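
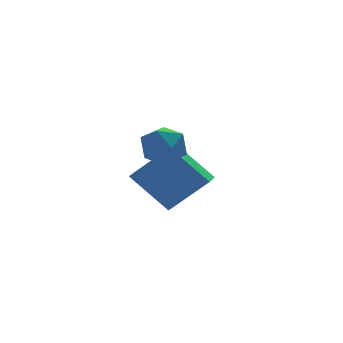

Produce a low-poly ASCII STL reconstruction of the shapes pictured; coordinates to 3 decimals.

solid 
facet normal -0.190 0.923 0.334
outer loop
vertex -1.888 -1.092 2.565
vertex -2.574 -1.429 3.105
vertex -1.702 -1.37 3.439
endloop
endfacet
facet normal 0.499 0.851 0.165
outer loop
vertex -1.888 -1.092 2.565
vertex -1.702 -1.37 3.439
vertex -1.111 -1.582 2.744
endloop
endfacet
facet normal 0.538 0.661 -0.523
outer loop
vertex -1.888 -1.092 2.565
vertex -1.111 -1.582 2.744
vertex -1.619 -1.773 1.981
endloop
endfacet
facet normal -0.127 0.616 -0.777
outer loop
vertex -1.888 -1.092 2.565
vertex -1.619 -1.773 1.981
vertex -2.523 -1.678 2.204
endloop
endfacet
facet normal -0.577 0.778 -0.248
outer loop
vertex -1.888 -1.092 2.565
vertex -2.523 -1.678 2.204
vertex -2.574 -1.429 3.105
endloop
endfacet
facet normal 0.768 0.319 0.556
outer loop
vertex -1.111 -1.582 2.744
vertex -1.702 -1.37 3.439
vertex -1.317 -2.222 3.396
endloop
endfacet
facet normal -0.348 0.436 0.830
outer loop
vertex -1.702 -1.37 3.439
vertex -2.574 -1.429 3.105
vertex -2.221 -2.127 3.619
endloop
endfacet
facet normal -0.973 0.201 -0.111
outer loop
vertex -2.574 -1.429 3.105
vertex -2.523 -1.678 2.204
vertex -2.729 -2.318 2.856
endloop
endfacet
facet normal -0.245 -0.062 -0.967
outer loop
vertex -2.523 -1.678 2.204
vertex -1.619 -1.773 1.981
vertex -2.138 -2.53 2.161
endloop
endfacet
facet normal 0.831 0.011 -0.556
outer loop
vertex -1.619 -1.773 1.981
vertex -1.111 -1.582 2.744
vertex -1.266 -2.471 2.495
endloop
endfacet
facet normal 0.127 -0.616 0.777
outer loop
vertex -1.952 -2.808 3.035
vertex -1.317 -2.222 3.396
vertex -2.221 -2.127 3.619
endloop
endfacet
facet normal -0.538 -0.661 0.523
outer loop
vertex -1.952 -2.808 3.035
vertex -2.221 -2.127 3.619
vertex -2.729 -2.318 2.856
endloop
endfacet
facet normal -0.499 -0.851 -0.165
outer loop
vertex -1.952 -2.808 3.035
vertex -2.729 -2.318 2.856
vertex -2.138 -2.53 2.161
endloop
endfacet
facet normal 0.190 -0.923 -0.334
outer loop
vertex -1.952 -2.808 3.035
vertex -2.138 -2.53 2.161
vertex -1.266 -2.471 2.495
endloop
endfacet
facet normal 0.577 -0.778 0.248
outer loop
vertex -1.952 -2.808 3.035
vertex -1.266 -2.471 2.495
vertex -1.317 -2.222 3.396
endloop
endfacet
facet normal 0.245 0.062 0.967
outer loop
vertex -2.221 -2.127 3.619
vertex -1.317 -2.222 3.396
vertex -1.702 -1.37 3.439
endloop
endfacet
facet normal -0.831 -0.011 0.556
outer loop
vertex -2.729 -2.318 2.856
vertex -2.221 -2.127 3.619
vertex -2.574 -1.429 3.105
endloop
endfacet
facet normal -0.768 -0.319 -0.556
outer loop
vertex -2.138 -2.53 2.161
vertex -2.729 -2.318 2.856
vertex -2.523 -1.678 2.204
endloop
endfacet
facet normal 0.348 -0.436 -0.830
outer loop
vertex -1.266 -2.471 2.495
vertex -2.138 -2.53 2.161
vertex -1.619 -1.773 1.981
endloop
endfacet
facet normal 0.973 -0.201 0.111
outer loop
vertex -1.317 -2.222 3.396
vertex -1.266 -2.471 2.495
vertex -1.111 -1.582 2.744
endloop
endfacet
facet normal -0.510 -0.837 0.199
outer loop
vertex 0.816 0.745 -0.486
vertex -0.349 1.808 1.006
vertex -0.597 1.257 -1.953
endloop
endfacet
facet normal 0.536 -0.490 -0.687
outer loop
vertex -0.051 2.152 -2.166
vertex 0.816 0.745 -0.486
vertex -0.597 1.257 -1.953
endloop
endfacet
facet normal -0.509 -0.837 0.199
outer loop
vertex -0.597 1.257 -1.953
vertex -0.349 1.808 1.006
vertex -1.761 2.319 -0.462
endloop
endfacet
facet normal -0.672 0.244 -0.699
outer loop
vertex -1.761 2.319 -0.462
vertex -0.051 2.152 -2.166
vertex -0.597 1.257 -1.953
endloop
endfacet
facet normal 0.672 -0.244 0.699
outer loop
vertex 0.816 0.745 -0.486
vertex 0.197 2.703 0.793
vertex -0.349 1.808 1.006
endloop
endfacet
facet normal 0.537 -0.489 -0.687
outer loop
vertex 1.361 1.641 -0.698
vertex 0.816 0.745 -0.486
vertex -0.051 2.152 -2.166
endloop
endfacet
facet normal 0.673 -0.244 0.699
outer loop
vertex 1.361 1.641 -0.698
vertex 0.197 2.703 0.793
vertex 0.816 0.745 -0.486
endloop
endfacet
facet normal -0.536 0.491 0.687
outer loop
vertex -0.349 1.808 1.006
vertex 0.197 2.703 0.793
vertex -1.761 2.319 -0.462
endloop
endfacet
facet normal -0.673 0.244 -0.699
outer loop
vertex -1.216 3.215 -0.674
vertex -0.051 2.152 -2.166
vertex -1.761 2.319 -0.462
endloop
endfacet
facet normal -0.537 0.489 0.688
outer loop
vertex -1.761 2.319 -0.462
vertex 0.197 2.703 0.793
vertex -1.216 3.215 -0.674
endloop
endfacet
facet normal 0.510 0.837 -0.199
outer loop
vertex -1.216 3.215 -0.674
vertex 1.361 1.641 -0.698
vertex -0.051 2.152 -2.166
endloop
endfacet
facet normal 0.510 0.837 -0.199
outer loop
vertex 0.197 2.703 0.793
vertex 1.361 1.641 -0.698
vertex -1.216 3.215 -0.674
endloop
endfacet

endsolid


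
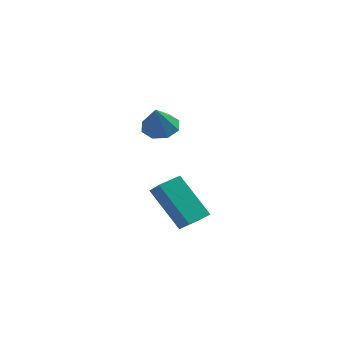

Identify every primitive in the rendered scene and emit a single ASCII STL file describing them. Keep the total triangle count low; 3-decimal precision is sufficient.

solid 
facet normal -0.164 0.576 -0.801
outer loop
vertex -2.591 2.117 0.843
vertex -3.105 2.517 1.236
vertex -2.356 2.57 1.121
endloop
endfacet
facet normal 0.878 -0.477 0.034
outer loop
vertex -2.591 2.117 0.843
vertex -2.356 2.57 1.121
vertex -2.875 1.703 2.364
endloop
endfacet
facet normal -0.164 0.577 -0.800
outer loop
vertex -2.356 2.57 1.121
vertex -3.105 2.517 1.236
vertex -2.559 2.992 1.467
endloop
endfacet
facet normal 0.899 0.079 0.431
outer loop
vertex -2.356 2.57 1.121
vertex -2.559 2.992 1.467
vertex -2.875 1.703 2.364
endloop
endfacet
facet normal -0.164 0.577 -0.800
outer loop
vertex -2.559 2.992 1.467
vertex -3.105 2.517 1.236
vertex -3.082 3.135 1.677
endloop
endfacet
facet normal 0.436 0.440 0.785
outer loop
vertex -2.559 2.992 1.467
vertex -3.082 3.135 1.677
vertex -2.875 1.703 2.364
endloop
endfacet
facet normal -0.162 0.577 -0.800
outer loop
vertex -3.082 3.135 1.677
vertex -3.105 2.517 1.236
vertex -3.619 2.916 1.628
endloop
endfacet
facet normal -0.241 0.391 0.888
outer loop
vertex -3.082 3.135 1.677
vertex -3.619 2.916 1.628
vertex -2.875 1.703 2.364
endloop
endfacet
facet normal -0.163 0.576 -0.801
outer loop
vertex -3.619 2.916 1.628
vertex -3.105 2.517 1.236
vertex -3.855 2.463 1.35
endloop
endfacet
facet normal -0.732 -0.036 0.680
outer loop
vertex -3.619 2.916 1.628
vertex -3.855 2.463 1.35
vertex -2.875 1.703 2.364
endloop
endfacet
facet normal -0.163 0.576 -0.801
outer loop
vertex -3.855 2.463 1.35
vertex -3.105 2.517 1.236
vertex -3.651 2.041 1.005
endloop
endfacet
facet normal -0.753 -0.595 0.282
outer loop
vertex -3.855 2.463 1.35
vertex -3.651 2.041 1.005
vertex -2.875 1.703 2.364
endloop
endfacet
facet normal -0.164 0.576 -0.801
outer loop
vertex -3.651 2.041 1.005
vertex -3.105 2.517 1.236
vertex -3.128 1.898 0.795
endloop
endfacet
facet normal -0.290 -0.954 -0.072
outer loop
vertex -3.651 2.041 1.005
vertex -3.128 1.898 0.795
vertex -2.875 1.703 2.364
endloop
endfacet
facet normal -0.164 0.576 -0.801
outer loop
vertex -3.128 1.898 0.795
vertex -3.105 2.517 1.236
vertex -2.591 2.117 0.843
endloop
endfacet
facet normal 0.385 -0.906 -0.175
outer loop
vertex -3.128 1.898 0.795
vertex -2.591 2.117 0.843
vertex -2.875 1.703 2.364
endloop
endfacet
facet normal -0.623 0.089 0.777
outer loop
vertex -2.914 2.02 -1.627
vertex -2.463 2.884 -1.364
vertex -3.608 2.57 -2.246
endloop
endfacet
facet normal -0.446 -0.856 -0.261
outer loop
vertex -2.237 2.376 -3.956
vertex -2.914 2.02 -1.627
vertex -3.608 2.57 -2.246
endloop
endfacet
facet normal -0.623 0.088 0.777
outer loop
vertex -3.608 2.57 -2.246
vertex -2.463 2.884 -1.364
vertex -3.157 3.435 -1.983
endloop
endfacet
facet normal -0.642 0.509 -0.573
outer loop
vertex -3.157 3.435 -1.983
vertex -2.237 2.376 -3.956
vertex -3.608 2.57 -2.246
endloop
endfacet
facet normal 0.642 -0.510 0.573
outer loop
vertex -2.914 2.02 -1.627
vertex -1.092 2.69 -3.074
vertex -2.463 2.884 -1.364
endloop
endfacet
facet normal -0.447 -0.856 -0.261
outer loop
vertex -1.543 1.825 -3.337
vertex -2.914 2.02 -1.627
vertex -2.237 2.376 -3.956
endloop
endfacet
facet normal 0.642 -0.509 0.573
outer loop
vertex -1.543 1.825 -3.337
vertex -1.092 2.69 -3.074
vertex -2.914 2.02 -1.627
endloop
endfacet
facet normal 0.447 0.856 0.261
outer loop
vertex -2.463 2.884 -1.364
vertex -1.092 2.69 -3.074
vertex -3.157 3.435 -1.983
endloop
endfacet
facet normal -0.642 0.510 -0.573
outer loop
vertex -1.786 3.24 -3.693
vertex -2.237 2.376 -3.956
vertex -3.157 3.435 -1.983
endloop
endfacet
facet normal 0.446 0.856 0.260
outer loop
vertex -3.157 3.435 -1.983
vertex -1.092 2.69 -3.074
vertex -1.786 3.24 -3.693
endloop
endfacet
facet normal 0.623 -0.089 -0.777
outer loop
vertex -1.786 3.24 -3.693
vertex -1.543 1.825 -3.337
vertex -2.237 2.376 -3.956
endloop
endfacet
facet normal 0.623 -0.089 -0.777
outer loop
vertex -1.092 2.69 -3.074
vertex -1.543 1.825 -3.337
vertex -1.786 3.24 -3.693
endloop
endfacet

endsolid


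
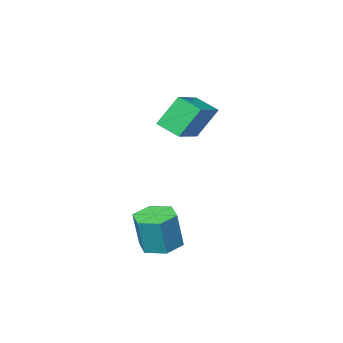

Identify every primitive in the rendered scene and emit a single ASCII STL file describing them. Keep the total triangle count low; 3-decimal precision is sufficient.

solid 
facet normal -0.195 -0.045 -0.980
outer loop
vertex 4.236 2.752 -3.663
vertex 3.635 3.402 -3.573
vertex 4.483 3.603 -3.751
endloop
endfacet
facet normal 0.941 -0.291 -0.174
outer loop
vertex 4.236 2.752 -3.663
vertex 4.483 3.603 -3.751
vertex 4.567 2.828 -1.997
endloop
endfacet
facet normal 0.941 -0.291 -0.174
outer loop
vertex 4.567 2.828 -1.997
vertex 4.483 3.603 -3.751
vertex 4.814 3.679 -2.085
endloop
endfacet
facet normal 0.195 0.045 0.980
outer loop
vertex 4.567 2.828 -1.997
vertex 4.814 3.679 -2.085
vertex 3.965 3.478 -1.907
endloop
endfacet
facet normal -0.195 -0.045 -0.980
outer loop
vertex 4.483 3.603 -3.751
vertex 3.635 3.402 -3.573
vertex 3.882 4.252 -3.661
endloop
endfacet
facet normal 0.711 0.682 -0.172
outer loop
vertex 4.483 3.603 -3.751
vertex 3.882 4.252 -3.661
vertex 4.814 3.679 -2.085
endloop
endfacet
facet normal 0.711 0.682 -0.172
outer loop
vertex 4.814 3.679 -2.085
vertex 3.882 4.252 -3.661
vertex 4.213 4.328 -1.995
endloop
endfacet
facet normal 0.195 0.045 0.980
outer loop
vertex 4.814 3.679 -2.085
vertex 4.213 4.328 -1.995
vertex 3.965 3.478 -1.907
endloop
endfacet
facet normal -0.195 -0.045 -0.980
outer loop
vertex 3.882 4.252 -3.661
vertex 3.635 3.402 -3.573
vertex 3.033 4.052 -3.483
endloop
endfacet
facet normal -0.229 0.973 0.001
outer loop
vertex 3.882 4.252 -3.661
vertex 3.033 4.052 -3.483
vertex 4.213 4.328 -1.995
endloop
endfacet
facet normal -0.229 0.973 0.001
outer loop
vertex 4.213 4.328 -1.995
vertex 3.033 4.052 -3.483
vertex 3.364 4.128 -1.817
endloop
endfacet
facet normal 0.195 0.045 0.980
outer loop
vertex 4.213 4.328 -1.995
vertex 3.364 4.128 -1.817
vertex 3.965 3.478 -1.907
endloop
endfacet
facet normal -0.195 -0.045 -0.980
outer loop
vertex 3.033 4.052 -3.483
vertex 3.635 3.402 -3.573
vertex 2.786 3.201 -3.395
endloop
endfacet
facet normal -0.941 0.291 0.174
outer loop
vertex 3.033 4.052 -3.483
vertex 2.786 3.201 -3.395
vertex 3.364 4.128 -1.817
endloop
endfacet
facet normal -0.941 0.291 0.174
outer loop
vertex 3.364 4.128 -1.817
vertex 2.786 3.201 -3.395
vertex 3.117 3.277 -1.729
endloop
endfacet
facet normal 0.195 0.045 0.980
outer loop
vertex 3.364 4.128 -1.817
vertex 3.117 3.277 -1.729
vertex 3.965 3.478 -1.907
endloop
endfacet
facet normal -0.195 -0.045 -0.980
outer loop
vertex 2.786 3.201 -3.395
vertex 3.635 3.402 -3.573
vertex 3.387 2.552 -3.485
endloop
endfacet
facet normal -0.711 -0.682 0.172
outer loop
vertex 2.786 3.201 -3.395
vertex 3.387 2.552 -3.485
vertex 3.117 3.277 -1.729
endloop
endfacet
facet normal -0.711 -0.682 0.172
outer loop
vertex 3.117 3.277 -1.729
vertex 3.387 2.552 -3.485
vertex 3.718 2.628 -1.819
endloop
endfacet
facet normal 0.195 0.045 0.980
outer loop
vertex 3.117 3.277 -1.729
vertex 3.718 2.628 -1.819
vertex 3.965 3.478 -1.907
endloop
endfacet
facet normal -0.195 -0.045 -0.980
outer loop
vertex 3.387 2.552 -3.485
vertex 3.635 3.402 -3.573
vertex 4.236 2.752 -3.663
endloop
endfacet
facet normal 0.229 -0.973 -0.001
outer loop
vertex 3.387 2.552 -3.485
vertex 4.236 2.752 -3.663
vertex 3.718 2.628 -1.819
endloop
endfacet
facet normal 0.229 -0.973 -0.001
outer loop
vertex 3.718 2.628 -1.819
vertex 4.236 2.752 -3.663
vertex 4.567 2.828 -1.997
endloop
endfacet
facet normal 0.195 0.045 0.980
outer loop
vertex 3.718 2.628 -1.819
vertex 4.567 2.828 -1.997
vertex 3.965 3.478 -1.907
endloop
endfacet
facet normal -0.500 0.178 0.848
outer loop
vertex -1.084 -1.983 1.644
vertex 0.436 -0.844 2.301
vertex -1.582 -1.034 1.151
endloop
endfacet
facet normal -0.756 -0.567 -0.327
outer loop
vertex -0.736 -1.336 -0.281
vertex -1.084 -1.983 1.644
vertex -1.582 -1.034 1.151
endloop
endfacet
facet normal -0.500 0.178 0.848
outer loop
vertex -1.582 -1.034 1.151
vertex 0.436 -0.844 2.301
vertex -0.062 0.105 1.808
endloop
endfacet
facet normal -0.422 0.804 -0.419
outer loop
vertex -0.062 0.105 1.808
vertex -0.736 -1.336 -0.281
vertex -1.582 -1.034 1.151
endloop
endfacet
facet normal 0.422 -0.804 0.419
outer loop
vertex -1.084 -1.983 1.644
vertex 1.282 -1.146 0.869
vertex 0.436 -0.844 2.301
endloop
endfacet
facet normal -0.756 -0.567 -0.327
outer loop
vertex -0.238 -2.285 0.212
vertex -1.084 -1.983 1.644
vertex -0.736 -1.336 -0.281
endloop
endfacet
facet normal 0.422 -0.804 0.419
outer loop
vertex -0.238 -2.285 0.212
vertex 1.282 -1.146 0.869
vertex -1.084 -1.983 1.644
endloop
endfacet
facet normal 0.756 0.567 0.327
outer loop
vertex 0.436 -0.844 2.301
vertex 1.282 -1.146 0.869
vertex -0.062 0.105 1.808
endloop
endfacet
facet normal -0.422 0.804 -0.419
outer loop
vertex 0.784 -0.197 0.376
vertex -0.736 -1.336 -0.281
vertex -0.062 0.105 1.808
endloop
endfacet
facet normal 0.756 0.567 0.327
outer loop
vertex -0.062 0.105 1.808
vertex 1.282 -1.146 0.869
vertex 0.784 -0.197 0.376
endloop
endfacet
facet normal 0.500 -0.178 -0.848
outer loop
vertex 0.784 -0.197 0.376
vertex -0.238 -2.285 0.212
vertex -0.736 -1.336 -0.281
endloop
endfacet
facet normal 0.500 -0.178 -0.848
outer loop
vertex 1.282 -1.146 0.869
vertex -0.238 -2.285 0.212
vertex 0.784 -0.197 0.376
endloop
endfacet

endsolid


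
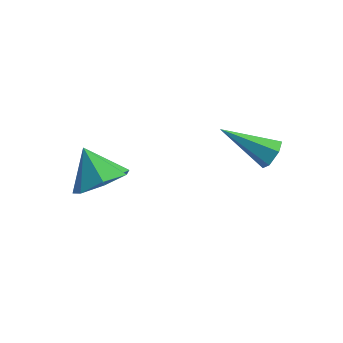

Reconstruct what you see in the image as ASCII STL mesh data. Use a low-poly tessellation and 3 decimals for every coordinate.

solid 
facet normal 0.847 0.247 -0.470
outer loop
vertex 4.695 2.129 -0.618
vertex 4.395 2.284 -1.077
vertex 4.51 2.665 -0.67
endloop
endfacet
facet normal 0.194 0.161 0.968
outer loop
vertex 4.695 2.129 -0.618
vertex 4.51 2.665 -0.67
vertex 2.785 1.816 -0.183
endloop
endfacet
facet normal 0.847 0.246 -0.470
outer loop
vertex 4.51 2.665 -0.67
vertex 4.395 2.284 -1.077
vertex 4.21 2.821 -1.129
endloop
endfacet
facet normal -0.280 0.838 0.468
outer loop
vertex 4.51 2.665 -0.67
vertex 4.21 2.821 -1.129
vertex 2.785 1.816 -0.183
endloop
endfacet
facet normal 0.847 0.246 -0.472
outer loop
vertex 4.21 2.821 -1.129
vertex 4.395 2.284 -1.077
vertex 4.094 2.439 -1.536
endloop
endfacet
facet normal -0.688 0.616 -0.382
outer loop
vertex 4.21 2.821 -1.129
vertex 4.094 2.439 -1.536
vertex 2.785 1.816 -0.183
endloop
endfacet
facet normal 0.846 0.247 -0.472
outer loop
vertex 4.094 2.439 -1.536
vertex 4.395 2.284 -1.077
vertex 4.279 1.902 -1.485
endloop
endfacet
facet normal -0.621 -0.283 -0.731
outer loop
vertex 4.094 2.439 -1.536
vertex 4.279 1.902 -1.485
vertex 2.785 1.816 -0.183
endloop
endfacet
facet normal 0.847 0.246 -0.471
outer loop
vertex 4.279 1.902 -1.485
vertex 4.395 2.284 -1.077
vertex 4.579 1.747 -1.026
endloop
endfacet
facet normal -0.145 -0.962 -0.230
outer loop
vertex 4.279 1.902 -1.485
vertex 4.579 1.747 -1.026
vertex 2.785 1.816 -0.183
endloop
endfacet
facet normal 0.847 0.246 -0.471
outer loop
vertex 4.579 1.747 -1.026
vertex 4.395 2.284 -1.077
vertex 4.695 2.129 -0.618
endloop
endfacet
facet normal 0.262 -0.741 0.619
outer loop
vertex 4.579 1.747 -1.026
vertex 4.695 2.129 -0.618
vertex 2.785 1.816 -0.183
endloop
endfacet
facet normal 0.648 -0.268 -0.713
outer loop
vertex 1.23 -1.118 -0.726
vertex 0.484 -1.374 -1.308
vertex 0.928 -0.504 -1.231
endloop
endfacet
facet normal 0.215 0.681 0.700
outer loop
vertex 1.23 -1.118 -0.726
vertex 0.928 -0.504 -1.231
vertex -0.404 -1.006 -0.332
endloop
endfacet
facet normal 0.649 -0.268 -0.712
outer loop
vertex 0.928 -0.504 -1.231
vertex 0.484 -1.374 -1.308
vertex 0.293 -0.545 -1.795
endloop
endfacet
facet normal -0.231 0.954 0.191
outer loop
vertex 0.928 -0.504 -1.231
vertex 0.293 -0.545 -1.795
vertex -0.404 -1.006 -0.332
endloop
endfacet
facet normal 0.648 -0.269 -0.713
outer loop
vertex 0.293 -0.545 -1.795
vertex 0.484 -1.374 -1.308
vertex -0.199 -1.21 -1.991
endloop
endfacet
facet normal -0.767 0.618 -0.171
outer loop
vertex 0.293 -0.545 -1.795
vertex -0.199 -1.21 -1.991
vertex -0.404 -1.006 -0.332
endloop
endfacet
facet normal 0.648 -0.267 -0.713
outer loop
vertex -0.199 -1.21 -1.991
vertex 0.484 -1.374 -1.308
vertex -0.176 -1.999 -1.674
endloop
endfacet
facet normal -0.991 -0.074 -0.113
outer loop
vertex -0.199 -1.21 -1.991
vertex -0.176 -1.999 -1.674
vertex -0.404 -1.006 -0.332
endloop
endfacet
facet normal 0.649 -0.268 -0.712
outer loop
vertex -0.176 -1.999 -1.674
vertex 0.484 -1.374 -1.308
vertex 0.344 -2.317 -1.081
endloop
endfacet
facet normal -0.732 -0.601 0.320
outer loop
vertex -0.176 -1.999 -1.674
vertex 0.344 -2.317 -1.081
vertex -0.404 -1.006 -0.332
endloop
endfacet
facet normal 0.648 -0.268 -0.713
outer loop
vertex 0.344 -2.317 -1.081
vertex 0.484 -1.374 -1.308
vertex 0.97 -1.924 -0.659
endloop
endfacet
facet normal -0.187 -0.565 0.803
outer loop
vertex 0.344 -2.317 -1.081
vertex 0.97 -1.924 -0.659
vertex -0.404 -1.006 -0.332
endloop
endfacet
facet normal 0.648 -0.268 -0.713
outer loop
vertex 0.97 -1.924 -0.659
vertex 0.484 -1.374 -1.308
vertex 1.23 -1.118 -0.726
endloop
endfacet
facet normal 0.235 0.005 0.972
outer loop
vertex 0.97 -1.924 -0.659
vertex 1.23 -1.118 -0.726
vertex -0.404 -1.006 -0.332
endloop
endfacet

endsolid


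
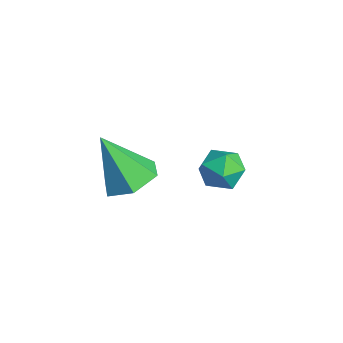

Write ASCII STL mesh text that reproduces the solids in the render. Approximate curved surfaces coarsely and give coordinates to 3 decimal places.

solid 
facet normal -0.867 0.428 0.254
outer loop
vertex -1.839 0.902 -1.334
vertex -1.785 0.525 -0.514
vertex -1.425 1.341 -0.661
endloop
endfacet
facet normal -0.516 0.827 -0.222
outer loop
vertex -1.839 0.902 -1.334
vertex -1.425 1.341 -0.661
vertex -1.065 1.343 -1.491
endloop
endfacet
facet normal -0.408 0.429 -0.806
outer loop
vertex -1.839 0.902 -1.334
vertex -1.065 1.343 -1.491
vertex -1.202 0.527 -1.856
endloop
endfacet
facet normal -0.691 -0.214 -0.690
outer loop
vertex -1.839 0.902 -1.334
vertex -1.202 0.527 -1.856
vertex -1.647 0.022 -1.253
endloop
endfacet
facet normal -0.976 -0.216 -0.035
outer loop
vertex -1.839 0.902 -1.334
vertex -1.647 0.022 -1.253
vertex -1.785 0.525 -0.514
endloop
endfacet
facet normal 0.121 0.991 0.055
outer loop
vertex -1.065 1.343 -1.491
vertex -1.425 1.341 -0.661
vertex -0.533 1.238 -0.767
endloop
endfacet
facet normal -0.447 0.346 0.825
outer loop
vertex -1.425 1.341 -0.661
vertex -1.785 0.525 -0.514
vertex -0.978 0.733 -0.164
endloop
endfacet
facet normal -0.623 -0.696 0.357
outer loop
vertex -1.785 0.525 -0.514
vertex -1.647 0.022 -1.253
vertex -1.115 -0.083 -0.529
endloop
endfacet
facet normal -0.163 -0.694 -0.702
outer loop
vertex -1.647 0.022 -1.253
vertex -1.202 0.527 -1.856
vertex -0.755 -0.081 -1.359
endloop
endfacet
facet normal 0.296 0.348 -0.889
outer loop
vertex -1.202 0.527 -1.856
vertex -1.065 1.343 -1.491
vertex -0.395 0.735 -1.506
endloop
endfacet
facet normal 0.691 0.214 0.690
outer loop
vertex -0.341 0.358 -0.686
vertex -0.533 1.238 -0.767
vertex -0.978 0.733 -0.164
endloop
endfacet
facet normal 0.408 -0.429 0.806
outer loop
vertex -0.341 0.358 -0.686
vertex -0.978 0.733 -0.164
vertex -1.115 -0.083 -0.529
endloop
endfacet
facet normal 0.516 -0.827 0.222
outer loop
vertex -0.341 0.358 -0.686
vertex -1.115 -0.083 -0.529
vertex -0.755 -0.081 -1.359
endloop
endfacet
facet normal 0.867 -0.428 -0.254
outer loop
vertex -0.341 0.358 -0.686
vertex -0.755 -0.081 -1.359
vertex -0.395 0.735 -1.506
endloop
endfacet
facet normal 0.976 0.216 0.035
outer loop
vertex -0.341 0.358 -0.686
vertex -0.395 0.735 -1.506
vertex -0.533 1.238 -0.767
endloop
endfacet
facet normal 0.163 0.694 0.702
outer loop
vertex -0.978 0.733 -0.164
vertex -0.533 1.238 -0.767
vertex -1.425 1.341 -0.661
endloop
endfacet
facet normal -0.296 -0.348 0.889
outer loop
vertex -1.115 -0.083 -0.529
vertex -0.978 0.733 -0.164
vertex -1.785 0.525 -0.514
endloop
endfacet
facet normal -0.121 -0.991 -0.055
outer loop
vertex -0.755 -0.081 -1.359
vertex -1.115 -0.083 -0.529
vertex -1.647 0.022 -1.253
endloop
endfacet
facet normal 0.447 -0.346 -0.825
outer loop
vertex -0.395 0.735 -1.506
vertex -0.755 -0.081 -1.359
vertex -1.202 0.527 -1.856
endloop
endfacet
facet normal 0.623 0.696 -0.357
outer loop
vertex -0.533 1.238 -0.767
vertex -0.395 0.735 -1.506
vertex -1.065 1.343 -1.491
endloop
endfacet
facet normal 0.291 0.377 -0.879
outer loop
vertex 1.135 -2.472 1.559
vertex 0.523 -3.129 1.075
vertex 0.171 -2.212 1.351
endloop
endfacet
facet normal 0.022 0.673 0.739
outer loop
vertex 1.135 -2.472 1.559
vertex 0.171 -2.212 1.351
vertex -0.083 -3.911 2.905
endloop
endfacet
facet normal 0.291 0.376 -0.880
outer loop
vertex 0.171 -2.212 1.351
vertex 0.523 -3.129 1.075
vertex -0.441 -2.868 0.868
endloop
endfacet
facet normal -0.799 0.466 0.379
outer loop
vertex 0.171 -2.212 1.351
vertex -0.441 -2.868 0.868
vertex -0.083 -3.911 2.905
endloop
endfacet
facet normal 0.291 0.376 -0.880
outer loop
vertex -0.441 -2.868 0.868
vertex 0.523 -3.129 1.075
vertex -0.09 -3.785 0.592
endloop
endfacet
facet normal -0.935 -0.353 -0.016
outer loop
vertex -0.441 -2.868 0.868
vertex -0.09 -3.785 0.592
vertex -0.083 -3.911 2.905
endloop
endfacet
facet normal 0.290 0.376 -0.880
outer loop
vertex -0.09 -3.785 0.592
vertex 0.523 -3.129 1.075
vertex 0.874 -4.045 0.799
endloop
endfacet
facet normal -0.250 -0.967 -0.052
outer loop
vertex -0.09 -3.785 0.592
vertex 0.874 -4.045 0.799
vertex -0.083 -3.911 2.905
endloop
endfacet
facet normal 0.291 0.377 -0.879
outer loop
vertex 0.874 -4.045 0.799
vertex 0.523 -3.129 1.075
vertex 1.487 -3.389 1.283
endloop
endfacet
facet normal 0.571 -0.761 0.308
outer loop
vertex 0.874 -4.045 0.799
vertex 1.487 -3.389 1.283
vertex -0.083 -3.911 2.905
endloop
endfacet
facet normal 0.291 0.377 -0.879
outer loop
vertex 1.487 -3.389 1.283
vertex 0.523 -3.129 1.075
vertex 1.135 -2.472 1.559
endloop
endfacet
facet normal 0.708 0.060 0.704
outer loop
vertex 1.487 -3.389 1.283
vertex 1.135 -2.472 1.559
vertex -0.083 -3.911 2.905
endloop
endfacet

endsolid


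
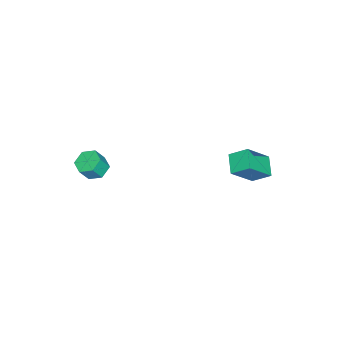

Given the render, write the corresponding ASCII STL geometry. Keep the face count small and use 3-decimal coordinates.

solid 
facet normal -0.426 0.292 -0.856
outer loop
vertex 2.839 -2.99 -0.165
vertex 2.202 -2.841 0.203
vertex 2.724 -2.308 0.125
endloop
endfacet
facet normal 0.891 0.296 -0.343
outer loop
vertex 2.839 -2.99 -0.165
vertex 2.724 -2.308 0.125
vertex 3.274 -3.288 0.708
endloop
endfacet
facet normal 0.891 0.296 -0.343
outer loop
vertex 3.274 -3.288 0.708
vertex 2.724 -2.308 0.125
vertex 3.159 -2.606 0.998
endloop
endfacet
facet normal 0.428 -0.292 0.855
outer loop
vertex 3.274 -3.288 0.708
vertex 3.159 -2.606 0.998
vertex 2.638 -3.139 1.077
endloop
endfacet
facet normal -0.427 0.293 -0.856
outer loop
vertex 2.724 -2.308 0.125
vertex 2.202 -2.841 0.203
vertex 2.088 -2.159 0.493
endloop
endfacet
facet normal 0.314 0.935 0.163
outer loop
vertex 2.724 -2.308 0.125
vertex 2.088 -2.159 0.493
vertex 3.159 -2.606 0.998
endloop
endfacet
facet normal 0.314 0.935 0.163
outer loop
vertex 3.159 -2.606 0.998
vertex 2.088 -2.159 0.493
vertex 2.523 -2.457 1.366
endloop
endfacet
facet normal 0.427 -0.291 0.856
outer loop
vertex 3.159 -2.606 0.998
vertex 2.523 -2.457 1.366
vertex 2.638 -3.139 1.077
endloop
endfacet
facet normal -0.428 0.292 -0.855
outer loop
vertex 2.088 -2.159 0.493
vertex 2.202 -2.841 0.203
vertex 1.566 -2.692 0.572
endloop
endfacet
facet normal -0.577 0.641 0.506
outer loop
vertex 2.088 -2.159 0.493
vertex 1.566 -2.692 0.572
vertex 2.523 -2.457 1.366
endloop
endfacet
facet normal -0.577 0.641 0.506
outer loop
vertex 2.523 -2.457 1.366
vertex 1.566 -2.692 0.572
vertex 2.001 -2.99 1.445
endloop
endfacet
facet normal 0.427 -0.291 0.856
outer loop
vertex 2.523 -2.457 1.366
vertex 2.001 -2.99 1.445
vertex 2.638 -3.139 1.077
endloop
endfacet
facet normal -0.428 0.292 -0.855
outer loop
vertex 1.566 -2.692 0.572
vertex 2.202 -2.841 0.203
vertex 1.681 -3.374 0.282
endloop
endfacet
facet normal -0.891 -0.296 0.343
outer loop
vertex 1.566 -2.692 0.572
vertex 1.681 -3.374 0.282
vertex 2.001 -2.99 1.445
endloop
endfacet
facet normal -0.891 -0.296 0.343
outer loop
vertex 2.001 -2.99 1.445
vertex 1.681 -3.374 0.282
vertex 2.116 -3.672 1.155
endloop
endfacet
facet normal 0.426 -0.292 0.856
outer loop
vertex 2.001 -2.99 1.445
vertex 2.116 -3.672 1.155
vertex 2.638 -3.139 1.077
endloop
endfacet
facet normal -0.427 0.291 -0.856
outer loop
vertex 1.681 -3.374 0.282
vertex 2.202 -2.841 0.203
vertex 2.317 -3.523 -0.086
endloop
endfacet
facet normal -0.314 -0.935 -0.163
outer loop
vertex 1.681 -3.374 0.282
vertex 2.317 -3.523 -0.086
vertex 2.116 -3.672 1.155
endloop
endfacet
facet normal -0.314 -0.935 -0.163
outer loop
vertex 2.116 -3.672 1.155
vertex 2.317 -3.523 -0.086
vertex 2.752 -3.821 0.787
endloop
endfacet
facet normal 0.427 -0.293 0.856
outer loop
vertex 2.116 -3.672 1.155
vertex 2.752 -3.821 0.787
vertex 2.638 -3.139 1.077
endloop
endfacet
facet normal -0.427 0.291 -0.856
outer loop
vertex 2.317 -3.523 -0.086
vertex 2.202 -2.841 0.203
vertex 2.839 -2.99 -0.165
endloop
endfacet
facet normal 0.577 -0.641 -0.506
outer loop
vertex 2.317 -3.523 -0.086
vertex 2.839 -2.99 -0.165
vertex 2.752 -3.821 0.787
endloop
endfacet
facet normal 0.577 -0.641 -0.506
outer loop
vertex 2.752 -3.821 0.787
vertex 2.839 -2.99 -0.165
vertex 3.274 -3.288 0.708
endloop
endfacet
facet normal 0.428 -0.292 0.855
outer loop
vertex 2.752 -3.821 0.787
vertex 3.274 -3.288 0.708
vertex 2.638 -3.139 1.077
endloop
endfacet
facet normal -0.807 -0.422 0.413
outer loop
vertex -2.656 3.426 -0.188
vertex -3.762 4.21 -1.547
vertex -2.498 2.447 -0.88
endloop
endfacet
facet normal 0.576 -0.408 0.708
outer loop
vertex -1.498 2.97 -1.393
vertex -2.656 3.426 -0.188
vertex -2.498 2.447 -0.88
endloop
endfacet
facet normal -0.807 -0.422 0.414
outer loop
vertex -2.498 2.447 -0.88
vertex -3.762 4.21 -1.547
vertex -3.605 3.23 -2.24
endloop
endfacet
facet normal 0.130 -0.810 -0.572
outer loop
vertex -3.605 3.23 -2.24
vertex -1.498 2.97 -1.393
vertex -2.498 2.447 -0.88
endloop
endfacet
facet normal -0.130 0.810 0.573
outer loop
vertex -2.656 3.426 -0.188
vertex -2.762 4.733 -2.06
vertex -3.762 4.21 -1.547
endloop
endfacet
facet normal 0.576 -0.408 0.708
outer loop
vertex -1.655 3.95 -0.7
vertex -2.656 3.426 -0.188
vertex -1.498 2.97 -1.393
endloop
endfacet
facet normal -0.131 0.809 0.573
outer loop
vertex -1.655 3.95 -0.7
vertex -2.762 4.733 -2.06
vertex -2.656 3.426 -0.188
endloop
endfacet
facet normal -0.577 0.408 -0.708
outer loop
vertex -3.762 4.21 -1.547
vertex -2.762 4.733 -2.06
vertex -3.605 3.23 -2.24
endloop
endfacet
facet normal 0.130 -0.809 -0.573
outer loop
vertex -2.604 3.754 -2.752
vertex -1.498 2.97 -1.393
vertex -3.605 3.23 -2.24
endloop
endfacet
facet normal -0.576 0.408 -0.709
outer loop
vertex -3.605 3.23 -2.24
vertex -2.762 4.733 -2.06
vertex -2.604 3.754 -2.752
endloop
endfacet
facet normal 0.807 0.422 -0.413
outer loop
vertex -2.604 3.754 -2.752
vertex -1.655 3.95 -0.7
vertex -1.498 2.97 -1.393
endloop
endfacet
facet normal 0.807 0.422 -0.413
outer loop
vertex -2.762 4.733 -2.06
vertex -1.655 3.95 -0.7
vertex -2.604 3.754 -2.752
endloop
endfacet

endsolid


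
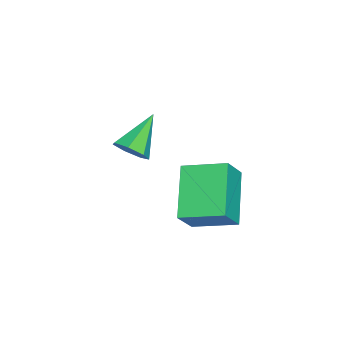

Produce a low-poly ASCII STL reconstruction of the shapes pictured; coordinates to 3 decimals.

solid 
facet normal 0.827 -0.185 -0.531
outer loop
vertex -2.669 -2.692 0.121
vertex -3.09 -2.775 -0.506
vertex -2.771 -2.143 -0.229
endloop
endfacet
facet normal 0.210 0.553 0.806
outer loop
vertex -2.669 -2.692 0.121
vertex -2.771 -2.143 -0.229
vertex -4.57 -2.445 0.446
endloop
endfacet
facet normal 0.827 -0.184 -0.531
outer loop
vertex -2.771 -2.143 -0.229
vertex -3.09 -2.775 -0.506
vertex -3.114 -2.07 -0.788
endloop
endfacet
facet normal -0.095 0.978 0.186
outer loop
vertex -2.771 -2.143 -0.229
vertex -3.114 -2.07 -0.788
vertex -4.57 -2.445 0.446
endloop
endfacet
facet normal 0.826 -0.185 -0.532
outer loop
vertex -3.114 -2.07 -0.788
vertex -3.09 -2.775 -0.506
vertex -3.439 -2.528 -1.134
endloop
endfacet
facet normal -0.550 0.716 -0.431
outer loop
vertex -3.114 -2.07 -0.788
vertex -3.439 -2.528 -1.134
vertex -4.57 -2.445 0.446
endloop
endfacet
facet normal 0.826 -0.184 -0.532
outer loop
vertex -3.439 -2.528 -1.134
vertex -3.09 -2.775 -0.506
vertex -3.501 -3.172 -1.007
endloop
endfacet
facet normal -0.814 -0.036 -0.580
outer loop
vertex -3.439 -2.528 -1.134
vertex -3.501 -3.172 -1.007
vertex -4.57 -2.445 0.446
endloop
endfacet
facet normal 0.826 -0.184 -0.532
outer loop
vertex -3.501 -3.172 -1.007
vertex -3.09 -2.775 -0.506
vertex -3.253 -3.517 -0.502
endloop
endfacet
facet normal -0.687 -0.712 -0.149
outer loop
vertex -3.501 -3.172 -1.007
vertex -3.253 -3.517 -0.502
vertex -4.57 -2.445 0.446
endloop
endfacet
facet normal 0.827 -0.185 -0.531
outer loop
vertex -3.253 -3.517 -0.502
vertex -3.09 -2.775 -0.506
vertex -2.883 -3.303 -0.0
endloop
endfacet
facet normal -0.265 -0.801 0.537
outer loop
vertex -3.253 -3.517 -0.502
vertex -2.883 -3.303 -0.0
vertex -4.57 -2.445 0.446
endloop
endfacet
facet normal 0.827 -0.185 -0.531
outer loop
vertex -2.883 -3.303 -0.0
vertex -3.09 -2.775 -0.506
vertex -2.669 -2.692 0.121
endloop
endfacet
facet normal 0.134 -0.237 0.962
outer loop
vertex -2.883 -3.303 -0.0
vertex -2.669 -2.692 0.121
vertex -4.57 -2.445 0.446
endloop
endfacet
facet normal -0.851 -0.250 0.463
outer loop
vertex -1.08 -0.13 1.414
vertex -1.265 1.494 1.951
vertex -1.744 0.149 0.344
endloop
endfacet
facet normal 0.107 -0.944 -0.313
outer loop
vertex 0.085 0.686 -0.651
vertex -1.08 -0.13 1.414
vertex -1.744 0.149 0.344
endloop
endfacet
facet normal -0.850 -0.250 0.463
outer loop
vertex -1.744 0.149 0.344
vertex -1.265 1.494 1.951
vertex -1.929 1.772 0.881
endloop
endfacet
facet normal -0.515 0.216 -0.830
outer loop
vertex -1.929 1.772 0.881
vertex 0.085 0.686 -0.651
vertex -1.744 0.149 0.344
endloop
endfacet
facet normal 0.515 -0.216 0.830
outer loop
vertex -1.08 -0.13 1.414
vertex 0.564 2.031 0.956
vertex -1.265 1.494 1.951
endloop
endfacet
facet normal 0.108 -0.944 -0.312
outer loop
vertex 0.749 0.408 0.419
vertex -1.08 -0.13 1.414
vertex 0.085 0.686 -0.651
endloop
endfacet
facet normal 0.515 -0.216 0.830
outer loop
vertex 0.749 0.408 0.419
vertex 0.564 2.031 0.956
vertex -1.08 -0.13 1.414
endloop
endfacet
facet normal -0.107 0.944 0.312
outer loop
vertex -1.265 1.494 1.951
vertex 0.564 2.031 0.956
vertex -1.929 1.772 0.881
endloop
endfacet
facet normal -0.515 0.216 -0.830
outer loop
vertex -0.1 2.31 -0.114
vertex 0.085 0.686 -0.651
vertex -1.929 1.772 0.881
endloop
endfacet
facet normal -0.107 0.944 0.313
outer loop
vertex -1.929 1.772 0.881
vertex 0.564 2.031 0.956
vertex -0.1 2.31 -0.114
endloop
endfacet
facet normal 0.850 0.250 -0.463
outer loop
vertex -0.1 2.31 -0.114
vertex 0.749 0.408 0.419
vertex 0.085 0.686 -0.651
endloop
endfacet
facet normal 0.851 0.250 -0.463
outer loop
vertex 0.564 2.031 0.956
vertex 0.749 0.408 0.419
vertex -0.1 2.31 -0.114
endloop
endfacet

endsolid


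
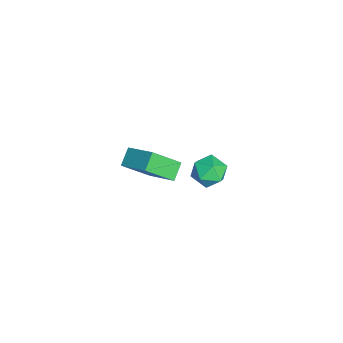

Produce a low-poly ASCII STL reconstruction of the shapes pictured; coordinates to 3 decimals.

solid 
facet normal 0.310 0.940 -0.141
outer loop
vertex -1.713 3.482 -4.264
vertex -1.888 3.701 -3.185
vertex -0.895 3.323 -3.524
endloop
endfacet
facet normal 0.634 0.495 -0.594
outer loop
vertex -1.713 3.482 -4.264
vertex -0.895 3.323 -3.524
vertex -1.069 2.576 -4.332
endloop
endfacet
facet normal 0.130 0.166 -0.977
outer loop
vertex -1.713 3.482 -4.264
vertex -1.069 2.576 -4.332
vertex -2.168 2.491 -4.493
endloop
endfacet
facet normal -0.504 0.407 -0.762
outer loop
vertex -1.713 3.482 -4.264
vertex -2.168 2.491 -4.493
vertex -2.675 3.187 -3.785
endloop
endfacet
facet normal -0.393 0.887 -0.244
outer loop
vertex -1.713 3.482 -4.264
vertex -2.675 3.187 -3.785
vertex -1.888 3.701 -3.185
endloop
endfacet
facet normal 0.977 0.001 -0.211
outer loop
vertex -1.069 2.576 -4.332
vertex -0.895 3.323 -3.524
vertex -0.845 2.233 -3.295
endloop
endfacet
facet normal 0.453 0.721 0.524
outer loop
vertex -0.895 3.323 -3.524
vertex -1.888 3.701 -3.185
vertex -1.352 2.929 -2.587
endloop
endfacet
facet normal -0.686 0.633 0.358
outer loop
vertex -1.888 3.701 -3.185
vertex -2.675 3.187 -3.785
vertex -2.451 2.844 -2.748
endloop
endfacet
facet normal -0.865 -0.141 -0.481
outer loop
vertex -2.675 3.187 -3.785
vertex -2.168 2.491 -4.493
vertex -2.625 2.097 -3.556
endloop
endfacet
facet normal 0.163 -0.531 -0.832
outer loop
vertex -2.168 2.491 -4.493
vertex -1.069 2.576 -4.332
vertex -1.632 1.719 -3.895
endloop
endfacet
facet normal 0.504 -0.407 0.762
outer loop
vertex -1.807 1.938 -2.816
vertex -0.845 2.233 -3.295
vertex -1.352 2.929 -2.587
endloop
endfacet
facet normal -0.130 -0.166 0.977
outer loop
vertex -1.807 1.938 -2.816
vertex -1.352 2.929 -2.587
vertex -2.451 2.844 -2.748
endloop
endfacet
facet normal -0.634 -0.495 0.594
outer loop
vertex -1.807 1.938 -2.816
vertex -2.451 2.844 -2.748
vertex -2.625 2.097 -3.556
endloop
endfacet
facet normal -0.310 -0.940 0.141
outer loop
vertex -1.807 1.938 -2.816
vertex -2.625 2.097 -3.556
vertex -1.632 1.719 -3.895
endloop
endfacet
facet normal 0.393 -0.887 0.244
outer loop
vertex -1.807 1.938 -2.816
vertex -1.632 1.719 -3.895
vertex -0.845 2.233 -3.295
endloop
endfacet
facet normal 0.865 0.141 0.481
outer loop
vertex -1.352 2.929 -2.587
vertex -0.845 2.233 -3.295
vertex -0.895 3.323 -3.524
endloop
endfacet
facet normal -0.163 0.531 0.832
outer loop
vertex -2.451 2.844 -2.748
vertex -1.352 2.929 -2.587
vertex -1.888 3.701 -3.185
endloop
endfacet
facet normal -0.977 -0.001 0.211
outer loop
vertex -2.625 2.097 -3.556
vertex -2.451 2.844 -2.748
vertex -2.675 3.187 -3.785
endloop
endfacet
facet normal -0.453 -0.721 -0.524
outer loop
vertex -1.632 1.719 -3.895
vertex -2.625 2.097 -3.556
vertex -2.168 2.491 -4.493
endloop
endfacet
facet normal 0.686 -0.633 -0.358
outer loop
vertex -0.845 2.233 -3.295
vertex -1.632 1.719 -3.895
vertex -1.069 2.576 -4.332
endloop
endfacet
facet normal -0.613 -0.628 -0.480
outer loop
vertex 3.375 -1.743 2.636
vertex 2.53 -1.401 3.268
vertex 2.957 -0.321 1.308
endloop
endfacet
facet normal 0.761 -0.309 -0.570
outer loop
vertex 4.19 0.941 2.272
vertex 3.375 -1.743 2.636
vertex 2.957 -0.321 1.308
endloop
endfacet
facet normal -0.614 -0.627 -0.479
outer loop
vertex 2.957 -0.321 1.308
vertex 2.53 -1.401 3.268
vertex 2.112 0.022 1.941
endloop
endfacet
facet normal -0.210 0.715 -0.667
outer loop
vertex 2.112 0.022 1.941
vertex 4.19 0.941 2.272
vertex 2.957 -0.321 1.308
endloop
endfacet
facet normal 0.210 -0.715 0.667
outer loop
vertex 3.375 -1.743 2.636
vertex 3.763 -0.139 4.232
vertex 2.53 -1.401 3.268
endloop
endfacet
facet normal 0.761 -0.308 -0.571
outer loop
vertex 4.608 -0.482 3.599
vertex 3.375 -1.743 2.636
vertex 4.19 0.941 2.272
endloop
endfacet
facet normal 0.210 -0.715 0.667
outer loop
vertex 4.608 -0.482 3.599
vertex 3.763 -0.139 4.232
vertex 3.375 -1.743 2.636
endloop
endfacet
facet normal -0.761 0.308 0.570
outer loop
vertex 2.53 -1.401 3.268
vertex 3.763 -0.139 4.232
vertex 2.112 0.022 1.941
endloop
endfacet
facet normal -0.210 0.715 -0.667
outer loop
vertex 3.345 1.283 2.904
vertex 4.19 0.941 2.272
vertex 2.112 0.022 1.941
endloop
endfacet
facet normal -0.761 0.309 0.570
outer loop
vertex 2.112 0.022 1.941
vertex 3.763 -0.139 4.232
vertex 3.345 1.283 2.904
endloop
endfacet
facet normal 0.613 0.628 0.480
outer loop
vertex 3.345 1.283 2.904
vertex 4.608 -0.482 3.599
vertex 4.19 0.941 2.272
endloop
endfacet
facet normal 0.614 0.628 0.479
outer loop
vertex 3.763 -0.139 4.232
vertex 4.608 -0.482 3.599
vertex 3.345 1.283 2.904
endloop
endfacet

endsolid


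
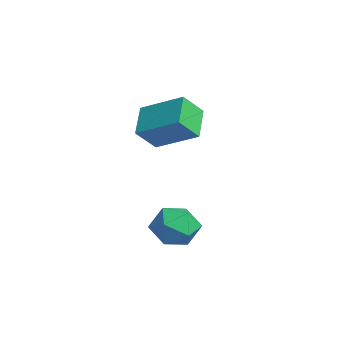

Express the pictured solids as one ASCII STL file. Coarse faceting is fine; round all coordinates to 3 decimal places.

solid 
facet normal -0.627 -0.643 -0.439
outer loop
vertex 0.991 2.379 2.983
vertex -0.067 2.89 3.744
vertex 0.762 3.193 2.118
endloop
endfacet
facet normal 0.756 -0.365 -0.543
outer loop
vertex 1.927 4.39 2.936
vertex 0.991 2.379 2.983
vertex 0.762 3.193 2.118
endloop
endfacet
facet normal -0.626 -0.644 -0.439
outer loop
vertex 0.762 3.193 2.118
vertex -0.067 2.89 3.744
vertex -0.297 3.704 2.879
endloop
endfacet
facet normal -0.189 0.673 -0.715
outer loop
vertex -0.297 3.704 2.879
vertex 1.927 4.39 2.936
vertex 0.762 3.193 2.118
endloop
endfacet
facet normal 0.189 -0.673 0.715
outer loop
vertex 0.991 2.379 2.983
vertex 1.098 4.087 4.562
vertex -0.067 2.89 3.744
endloop
endfacet
facet normal 0.756 -0.364 -0.544
outer loop
vertex 2.157 3.576 3.801
vertex 0.991 2.379 2.983
vertex 1.927 4.39 2.936
endloop
endfacet
facet normal 0.189 -0.673 0.715
outer loop
vertex 2.157 3.576 3.801
vertex 1.098 4.087 4.562
vertex 0.991 2.379 2.983
endloop
endfacet
facet normal -0.756 0.364 0.544
outer loop
vertex -0.067 2.89 3.744
vertex 1.098 4.087 4.562
vertex -0.297 3.704 2.879
endloop
endfacet
facet normal -0.189 0.673 -0.715
outer loop
vertex 0.869 4.901 3.697
vertex 1.927 4.39 2.936
vertex -0.297 3.704 2.879
endloop
endfacet
facet normal -0.756 0.365 0.544
outer loop
vertex -0.297 3.704 2.879
vertex 1.098 4.087 4.562
vertex 0.869 4.901 3.697
endloop
endfacet
facet normal 0.627 0.644 0.439
outer loop
vertex 0.869 4.901 3.697
vertex 2.157 3.576 3.801
vertex 1.927 4.39 2.936
endloop
endfacet
facet normal 0.627 0.644 0.440
outer loop
vertex 1.098 4.087 4.562
vertex 2.157 3.576 3.801
vertex 0.869 4.901 3.697
endloop
endfacet
facet normal -0.172 0.235 0.957
outer loop
vertex 3.226 3.489 0.142
vertex 3.433 2.591 0.4
vertex 4.126 3.25 0.363
endloop
endfacet
facet normal 0.067 0.801 0.594
outer loop
vertex 3.226 3.489 0.142
vertex 4.126 3.25 0.363
vertex 3.953 3.82 -0.386
endloop
endfacet
facet normal -0.382 0.923 0.052
outer loop
vertex 3.226 3.489 0.142
vertex 3.953 3.82 -0.386
vertex 3.153 3.513 -0.812
endloop
endfacet
facet normal -0.899 0.431 0.080
outer loop
vertex 3.226 3.489 0.142
vertex 3.153 3.513 -0.812
vertex 2.832 2.754 -0.326
endloop
endfacet
facet normal -0.770 0.006 0.638
outer loop
vertex 3.226 3.489 0.142
vertex 2.832 2.754 -0.326
vertex 3.433 2.591 0.4
endloop
endfacet
facet normal 0.705 0.634 0.319
outer loop
vertex 3.953 3.82 -0.386
vertex 4.126 3.25 0.363
vertex 4.608 3.126 -0.454
endloop
endfacet
facet normal 0.316 -0.282 0.906
outer loop
vertex 4.126 3.25 0.363
vertex 3.433 2.591 0.4
vertex 4.287 2.367 0.032
endloop
endfacet
facet normal -0.650 -0.652 0.392
outer loop
vertex 3.433 2.591 0.4
vertex 2.832 2.754 -0.326
vertex 3.487 2.06 -0.394
endloop
endfacet
facet normal -0.858 0.035 -0.512
outer loop
vertex 2.832 2.754 -0.326
vertex 3.153 3.513 -0.812
vertex 3.314 2.63 -1.143
endloop
endfacet
facet normal -0.022 0.830 -0.557
outer loop
vertex 3.153 3.513 -0.812
vertex 3.953 3.82 -0.386
vertex 4.007 3.289 -1.18
endloop
endfacet
facet normal 0.899 -0.431 -0.080
outer loop
vertex 4.214 2.391 -0.922
vertex 4.608 3.126 -0.454
vertex 4.287 2.367 0.032
endloop
endfacet
facet normal 0.382 -0.923 -0.052
outer loop
vertex 4.214 2.391 -0.922
vertex 4.287 2.367 0.032
vertex 3.487 2.06 -0.394
endloop
endfacet
facet normal -0.067 -0.801 -0.594
outer loop
vertex 4.214 2.391 -0.922
vertex 3.487 2.06 -0.394
vertex 3.314 2.63 -1.143
endloop
endfacet
facet normal 0.172 -0.235 -0.957
outer loop
vertex 4.214 2.391 -0.922
vertex 3.314 2.63 -1.143
vertex 4.007 3.289 -1.18
endloop
endfacet
facet normal 0.770 -0.006 -0.638
outer loop
vertex 4.214 2.391 -0.922
vertex 4.007 3.289 -1.18
vertex 4.608 3.126 -0.454
endloop
endfacet
facet normal 0.858 -0.035 0.512
outer loop
vertex 4.287 2.367 0.032
vertex 4.608 3.126 -0.454
vertex 4.126 3.25 0.363
endloop
endfacet
facet normal 0.022 -0.830 0.557
outer loop
vertex 3.487 2.06 -0.394
vertex 4.287 2.367 0.032
vertex 3.433 2.591 0.4
endloop
endfacet
facet normal -0.705 -0.634 -0.319
outer loop
vertex 3.314 2.63 -1.143
vertex 3.487 2.06 -0.394
vertex 2.832 2.754 -0.326
endloop
endfacet
facet normal -0.316 0.282 -0.906
outer loop
vertex 4.007 3.289 -1.18
vertex 3.314 2.63 -1.143
vertex 3.153 3.513 -0.812
endloop
endfacet
facet normal 0.650 0.652 -0.392
outer loop
vertex 4.608 3.126 -0.454
vertex 4.007 3.289 -1.18
vertex 3.953 3.82 -0.386
endloop
endfacet

endsolid


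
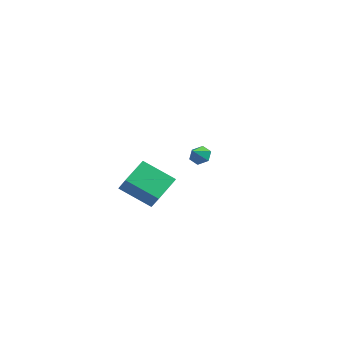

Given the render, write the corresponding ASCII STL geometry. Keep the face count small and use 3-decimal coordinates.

solid 
facet normal -0.844 -0.176 0.507
outer loop
vertex 2.777 -5.069 3.793
vertex 2.84 -3.518 4.436
vertex 2.118 -4.649 2.843
endloop
endfacet
facet normal -0.037 -0.923 -0.382
outer loop
vertex 3.78 -4.302 1.844
vertex 2.777 -5.069 3.793
vertex 2.118 -4.649 2.843
endloop
endfacet
facet normal -0.844 -0.176 0.507
outer loop
vertex 2.118 -4.649 2.843
vertex 2.84 -3.518 4.436
vertex 2.181 -3.098 3.486
endloop
endfacet
facet normal -0.536 0.342 -0.772
outer loop
vertex 2.181 -3.098 3.486
vertex 3.78 -4.302 1.844
vertex 2.118 -4.649 2.843
endloop
endfacet
facet normal 0.536 -0.342 0.772
outer loop
vertex 2.777 -5.069 3.793
vertex 4.502 -3.171 3.437
vertex 2.84 -3.518 4.436
endloop
endfacet
facet normal -0.037 -0.923 -0.382
outer loop
vertex 4.439 -4.722 2.794
vertex 2.777 -5.069 3.793
vertex 3.78 -4.302 1.844
endloop
endfacet
facet normal 0.536 -0.342 0.772
outer loop
vertex 4.439 -4.722 2.794
vertex 4.502 -3.171 3.437
vertex 2.777 -5.069 3.793
endloop
endfacet
facet normal 0.037 0.923 0.382
outer loop
vertex 2.84 -3.518 4.436
vertex 4.502 -3.171 3.437
vertex 2.181 -3.098 3.486
endloop
endfacet
facet normal -0.536 0.342 -0.772
outer loop
vertex 3.843 -2.751 2.487
vertex 3.78 -4.302 1.844
vertex 2.181 -3.098 3.486
endloop
endfacet
facet normal 0.037 0.923 0.382
outer loop
vertex 2.181 -3.098 3.486
vertex 4.502 -3.171 3.437
vertex 3.843 -2.751 2.487
endloop
endfacet
facet normal 0.844 0.176 -0.507
outer loop
vertex 3.843 -2.751 2.487
vertex 4.439 -4.722 2.794
vertex 3.78 -4.302 1.844
endloop
endfacet
facet normal 0.844 0.176 -0.507
outer loop
vertex 4.502 -3.171 3.437
vertex 4.439 -4.722 2.794
vertex 3.843 -2.751 2.487
endloop
endfacet
facet normal 0.048 0.753 -0.657
outer loop
vertex 3.045 2.752 1.604
vertex 2.444 2.936 1.771
vertex 2.958 3.179 2.087
endloop
endfacet
facet normal 0.839 -0.324 0.437
outer loop
vertex 3.045 2.752 1.604
vertex 2.958 3.179 2.087
vertex 2.396 2.184 2.429
endloop
endfacet
facet normal 0.048 0.753 -0.657
outer loop
vertex 2.958 3.179 2.087
vertex 2.444 2.936 1.771
vertex 2.358 3.363 2.254
endloop
endfacet
facet normal 0.307 0.149 0.940
outer loop
vertex 2.958 3.179 2.087
vertex 2.358 3.363 2.254
vertex 2.396 2.184 2.429
endloop
endfacet
facet normal 0.048 0.753 -0.657
outer loop
vertex 2.358 3.363 2.254
vertex 2.444 2.936 1.771
vertex 1.844 3.121 1.939
endloop
endfacet
facet normal -0.555 0.105 0.825
outer loop
vertex 2.358 3.363 2.254
vertex 1.844 3.121 1.939
vertex 2.396 2.184 2.429
endloop
endfacet
facet normal 0.048 0.753 -0.657
outer loop
vertex 1.844 3.121 1.939
vertex 2.444 2.936 1.771
vertex 1.93 2.694 1.456
endloop
endfacet
facet normal -0.886 -0.414 0.208
outer loop
vertex 1.844 3.121 1.939
vertex 1.93 2.694 1.456
vertex 2.396 2.184 2.429
endloop
endfacet
facet normal 0.049 0.752 -0.657
outer loop
vertex 1.93 2.694 1.456
vertex 2.444 2.936 1.771
vertex 2.53 2.509 1.289
endloop
endfacet
facet normal -0.356 -0.887 -0.295
outer loop
vertex 1.93 2.694 1.456
vertex 2.53 2.509 1.289
vertex 2.396 2.184 2.429
endloop
endfacet
facet normal 0.047 0.752 -0.658
outer loop
vertex 2.53 2.509 1.289
vertex 2.444 2.936 1.771
vertex 3.045 2.752 1.604
endloop
endfacet
facet normal 0.508 -0.842 -0.180
outer loop
vertex 2.53 2.509 1.289
vertex 3.045 2.752 1.604
vertex 2.396 2.184 2.429
endloop
endfacet

endsolid


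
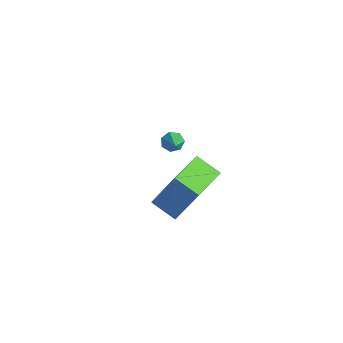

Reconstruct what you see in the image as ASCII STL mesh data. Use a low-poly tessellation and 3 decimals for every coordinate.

solid 
facet normal -0.798 -0.406 0.445
outer loop
vertex 4.131 0.707 1.496
vertex 3.188 2.332 1.287
vertex 3.445 0.077 -0.308
endloop
endfacet
facet normal 0.498 -0.860 0.111
outer loop
vertex 4.412 0.568 -0.847
vertex 4.131 0.707 1.496
vertex 3.445 0.077 -0.308
endloop
endfacet
facet normal -0.799 -0.406 0.445
outer loop
vertex 3.445 0.077 -0.308
vertex 3.188 2.332 1.287
vertex 2.503 1.702 -0.518
endloop
endfacet
facet normal -0.338 -0.311 -0.889
outer loop
vertex 2.503 1.702 -0.518
vertex 4.412 0.568 -0.847
vertex 3.445 0.077 -0.308
endloop
endfacet
facet normal 0.338 0.310 0.889
outer loop
vertex 4.131 0.707 1.496
vertex 4.155 2.823 0.748
vertex 3.188 2.332 1.287
endloop
endfacet
facet normal 0.499 -0.860 0.111
outer loop
vertex 5.097 1.198 0.958
vertex 4.131 0.707 1.496
vertex 4.412 0.568 -0.847
endloop
endfacet
facet normal 0.337 0.310 0.889
outer loop
vertex 5.097 1.198 0.958
vertex 4.155 2.823 0.748
vertex 4.131 0.707 1.496
endloop
endfacet
facet normal -0.498 0.860 -0.111
outer loop
vertex 3.188 2.332 1.287
vertex 4.155 2.823 0.748
vertex 2.503 1.702 -0.518
endloop
endfacet
facet normal -0.337 -0.310 -0.889
outer loop
vertex 3.469 2.193 -1.056
vertex 4.412 0.568 -0.847
vertex 2.503 1.702 -0.518
endloop
endfacet
facet normal -0.499 0.860 -0.111
outer loop
vertex 2.503 1.702 -0.518
vertex 4.155 2.823 0.748
vertex 3.469 2.193 -1.056
endloop
endfacet
facet normal 0.798 0.406 -0.445
outer loop
vertex 3.469 2.193 -1.056
vertex 5.097 1.198 0.958
vertex 4.412 0.568 -0.847
endloop
endfacet
facet normal 0.798 0.405 -0.445
outer loop
vertex 4.155 2.823 0.748
vertex 5.097 1.198 0.958
vertex 3.469 2.193 -1.056
endloop
endfacet
facet normal -0.768 0.358 -0.531
outer loop
vertex -1.145 3.793 -2.667
vertex -1.333 4.023 -2.24
vertex -1.001 4.214 -2.591
endloop
endfacet
facet normal 0.808 -0.175 -0.563
outer loop
vertex -1.145 3.793 -2.667
vertex -1.001 4.214 -2.591
vertex -0.467 3.617 -1.64
endloop
endfacet
facet normal -0.768 0.358 -0.531
outer loop
vertex -1.001 4.214 -2.591
vertex -1.333 4.023 -2.24
vertex -1.107 4.491 -2.251
endloop
endfacet
facet normal 0.845 0.512 -0.153
outer loop
vertex -1.001 4.214 -2.591
vertex -1.107 4.491 -2.251
vertex -0.467 3.617 -1.64
endloop
endfacet
facet normal -0.767 0.358 -0.532
outer loop
vertex -1.107 4.491 -2.251
vertex -1.333 4.023 -2.24
vertex -1.384 4.415 -1.903
endloop
endfacet
facet normal 0.467 0.710 0.527
outer loop
vertex -1.107 4.491 -2.251
vertex -1.384 4.415 -1.903
vertex -0.467 3.617 -1.64
endloop
endfacet
facet normal -0.766 0.359 -0.533
outer loop
vertex -1.384 4.415 -1.903
vertex -1.333 4.023 -2.24
vertex -1.623 4.044 -1.809
endloop
endfacet
facet normal -0.041 0.270 0.962
outer loop
vertex -1.384 4.415 -1.903
vertex -1.623 4.044 -1.809
vertex -0.467 3.617 -1.64
endloop
endfacet
facet normal -0.766 0.360 -0.533
outer loop
vertex -1.623 4.044 -1.809
vertex -1.333 4.023 -2.24
vertex -1.644 3.657 -2.04
endloop
endfacet
facet normal -0.297 -0.477 0.827
outer loop
vertex -1.623 4.044 -1.809
vertex -1.644 3.657 -2.04
vertex -0.467 3.617 -1.64
endloop
endfacet
facet normal -0.766 0.360 -0.532
outer loop
vertex -1.644 3.657 -2.04
vertex -1.333 4.023 -2.24
vertex -1.431 3.546 -2.422
endloop
endfacet
facet normal -0.108 -0.969 0.221
outer loop
vertex -1.644 3.657 -2.04
vertex -1.431 3.546 -2.422
vertex -0.467 3.617 -1.64
endloop
endfacet
facet normal -0.767 0.360 -0.532
outer loop
vertex -1.431 3.546 -2.422
vertex -1.333 4.023 -2.24
vertex -1.145 3.793 -2.667
endloop
endfacet
facet normal 0.382 -0.835 -0.396
outer loop
vertex -1.431 3.546 -2.422
vertex -1.145 3.793 -2.667
vertex -0.467 3.617 -1.64
endloop
endfacet

endsolid


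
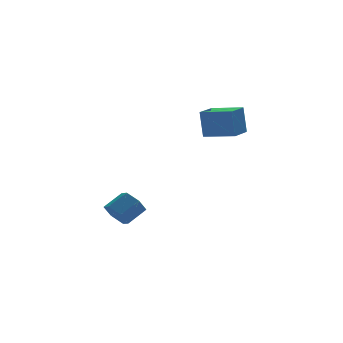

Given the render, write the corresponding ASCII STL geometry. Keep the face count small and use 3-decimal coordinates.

solid 
facet normal -0.659 0.733 -0.169
outer loop
vertex 1.719 -0.131 3.979
vertex 2.695 0.716 3.845
vertex 1.77 -0.422 2.519
endloop
endfacet
facet normal -0.751 -0.652 0.104
outer loop
vertex 2.845 -1.616 2.795
vertex 1.719 -0.131 3.979
vertex 1.77 -0.422 2.519
endloop
endfacet
facet normal -0.659 0.733 -0.169
outer loop
vertex 1.77 -0.422 2.519
vertex 2.695 0.716 3.845
vertex 2.747 0.426 2.385
endloop
endfacet
facet normal 0.035 -0.195 -0.980
outer loop
vertex 2.747 0.426 2.385
vertex 2.845 -1.616 2.795
vertex 1.77 -0.422 2.519
endloop
endfacet
facet normal -0.035 0.195 0.980
outer loop
vertex 1.719 -0.131 3.979
vertex 3.77 -0.478 4.121
vertex 2.695 0.716 3.845
endloop
endfacet
facet normal -0.752 -0.652 0.103
outer loop
vertex 2.793 -1.326 4.255
vertex 1.719 -0.131 3.979
vertex 2.845 -1.616 2.795
endloop
endfacet
facet normal -0.035 0.195 0.980
outer loop
vertex 2.793 -1.326 4.255
vertex 3.77 -0.478 4.121
vertex 1.719 -0.131 3.979
endloop
endfacet
facet normal 0.751 0.652 -0.103
outer loop
vertex 2.695 0.716 3.845
vertex 3.77 -0.478 4.121
vertex 2.747 0.426 2.385
endloop
endfacet
facet normal 0.035 -0.195 -0.980
outer loop
vertex 3.821 -0.769 2.661
vertex 2.845 -1.616 2.795
vertex 2.747 0.426 2.385
endloop
endfacet
facet normal 0.752 0.652 -0.104
outer loop
vertex 2.747 0.426 2.385
vertex 3.77 -0.478 4.121
vertex 3.821 -0.769 2.661
endloop
endfacet
facet normal 0.659 -0.733 0.169
outer loop
vertex 3.821 -0.769 2.661
vertex 2.793 -1.326 4.255
vertex 2.845 -1.616 2.795
endloop
endfacet
facet normal 0.659 -0.733 0.169
outer loop
vertex 3.77 -0.478 4.121
vertex 2.793 -1.326 4.255
vertex 3.821 -0.769 2.661
endloop
endfacet
facet normal -0.822 -0.192 -0.536
outer loop
vertex -1.251 2.065 -3.573
vertex -1.666 1.933 -2.889
vertex -1.633 2.678 -3.206
endloop
endfacet
facet normal 0.319 0.625 -0.712
outer loop
vertex -1.251 2.065 -3.573
vertex -1.633 2.678 -3.206
vertex -0.24 2.299 -2.914
endloop
endfacet
facet normal 0.319 0.625 -0.712
outer loop
vertex -0.24 2.299 -2.914
vertex -1.633 2.678 -3.206
vertex -0.621 2.912 -2.547
endloop
endfacet
facet normal 0.823 0.191 0.536
outer loop
vertex -0.24 2.299 -2.914
vertex -0.621 2.912 -2.547
vertex -0.654 2.167 -2.231
endloop
endfacet
facet normal -0.823 -0.191 -0.535
outer loop
vertex -1.633 2.678 -3.206
vertex -1.666 1.933 -2.889
vertex -2.047 2.546 -2.522
endloop
endfacet
facet normal -0.248 0.968 0.037
outer loop
vertex -1.633 2.678 -3.206
vertex -2.047 2.546 -2.522
vertex -0.621 2.912 -2.547
endloop
endfacet
facet normal -0.248 0.968 0.037
outer loop
vertex -0.621 2.912 -2.547
vertex -2.047 2.546 -2.522
vertex -1.035 2.78 -1.863
endloop
endfacet
facet normal 0.823 0.190 0.535
outer loop
vertex -0.621 2.912 -2.547
vertex -1.035 2.78 -1.863
vertex -0.654 2.167 -2.231
endloop
endfacet
facet normal -0.823 -0.191 -0.536
outer loop
vertex -2.047 2.546 -2.522
vertex -1.666 1.933 -2.889
vertex -2.08 1.801 -2.206
endloop
endfacet
facet normal -0.567 0.343 0.749
outer loop
vertex -2.047 2.546 -2.522
vertex -2.08 1.801 -2.206
vertex -1.035 2.78 -1.863
endloop
endfacet
facet normal -0.567 0.343 0.748
outer loop
vertex -1.035 2.78 -1.863
vertex -2.08 1.801 -2.206
vertex -1.069 2.035 -1.547
endloop
endfacet
facet normal 0.823 0.190 0.536
outer loop
vertex -1.035 2.78 -1.863
vertex -1.069 2.035 -1.547
vertex -0.654 2.167 -2.231
endloop
endfacet
facet normal -0.823 -0.191 -0.536
outer loop
vertex -2.08 1.801 -2.206
vertex -1.666 1.933 -2.889
vertex -1.699 1.188 -2.573
endloop
endfacet
facet normal -0.320 -0.625 0.712
outer loop
vertex -2.08 1.801 -2.206
vertex -1.699 1.188 -2.573
vertex -1.069 2.035 -1.547
endloop
endfacet
facet normal -0.319 -0.625 0.712
outer loop
vertex -1.069 2.035 -1.547
vertex -1.699 1.188 -2.573
vertex -0.687 1.422 -1.914
endloop
endfacet
facet normal 0.822 0.192 0.536
outer loop
vertex -1.069 2.035 -1.547
vertex -0.687 1.422 -1.914
vertex -0.654 2.167 -2.231
endloop
endfacet
facet normal -0.823 -0.190 -0.535
outer loop
vertex -1.699 1.188 -2.573
vertex -1.666 1.933 -2.889
vertex -1.285 1.32 -3.257
endloop
endfacet
facet normal 0.248 -0.968 -0.037
outer loop
vertex -1.699 1.188 -2.573
vertex -1.285 1.32 -3.257
vertex -0.687 1.422 -1.914
endloop
endfacet
facet normal 0.248 -0.968 -0.037
outer loop
vertex -0.687 1.422 -1.914
vertex -1.285 1.32 -3.257
vertex -0.273 1.554 -2.598
endloop
endfacet
facet normal 0.823 0.191 0.535
outer loop
vertex -0.687 1.422 -1.914
vertex -0.273 1.554 -2.598
vertex -0.654 2.167 -2.231
endloop
endfacet
facet normal -0.823 -0.190 -0.536
outer loop
vertex -1.285 1.32 -3.257
vertex -1.666 1.933 -2.889
vertex -1.251 2.065 -3.573
endloop
endfacet
facet normal 0.567 -0.343 -0.749
outer loop
vertex -1.285 1.32 -3.257
vertex -1.251 2.065 -3.573
vertex -0.273 1.554 -2.598
endloop
endfacet
facet normal 0.567 -0.343 -0.749
outer loop
vertex -0.273 1.554 -2.598
vertex -1.251 2.065 -3.573
vertex -0.24 2.299 -2.914
endloop
endfacet
facet normal 0.823 0.191 0.536
outer loop
vertex -0.273 1.554 -2.598
vertex -0.24 2.299 -2.914
vertex -0.654 2.167 -2.231
endloop
endfacet

endsolid


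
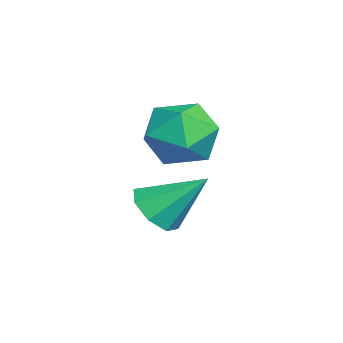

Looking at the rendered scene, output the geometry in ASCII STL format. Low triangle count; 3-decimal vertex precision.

solid 
facet normal -0.134 -0.104 0.985
outer loop
vertex 3.058 0.839 3.629
vertex 3.192 -0.074 3.551
vertex 3.91 0.488 3.708
endloop
endfacet
facet normal 0.144 0.536 0.832
outer loop
vertex 3.058 0.839 3.629
vertex 3.91 0.488 3.708
vertex 3.773 1.268 3.229
endloop
endfacet
facet normal -0.305 0.870 0.388
outer loop
vertex 3.058 0.839 3.629
vertex 3.773 1.268 3.229
vertex 2.97 1.188 2.777
endloop
endfacet
facet normal -0.859 0.437 0.268
outer loop
vertex 3.058 0.839 3.629
vertex 2.97 1.188 2.777
vertex 2.61 0.359 2.976
endloop
endfacet
facet normal -0.753 -0.165 0.638
outer loop
vertex 3.058 0.839 3.629
vertex 2.61 0.359 2.976
vertex 3.192 -0.074 3.551
endloop
endfacet
facet normal 0.759 0.432 0.487
outer loop
vertex 3.773 1.268 3.229
vertex 3.91 0.488 3.708
vertex 4.35 0.621 2.904
endloop
endfacet
facet normal 0.311 -0.603 0.735
outer loop
vertex 3.91 0.488 3.708
vertex 3.192 -0.074 3.551
vertex 3.99 -0.208 3.103
endloop
endfacet
facet normal -0.691 -0.702 0.171
outer loop
vertex 3.192 -0.074 3.551
vertex 2.61 0.359 2.976
vertex 3.187 -0.288 2.651
endloop
endfacet
facet normal -0.862 0.272 -0.427
outer loop
vertex 2.61 0.359 2.976
vertex 2.97 1.188 2.777
vertex 3.05 0.492 2.172
endloop
endfacet
facet normal 0.033 0.972 -0.231
outer loop
vertex 2.97 1.188 2.777
vertex 3.773 1.268 3.229
vertex 3.768 1.054 2.329
endloop
endfacet
facet normal 0.859 -0.437 -0.268
outer loop
vertex 3.902 0.141 2.251
vertex 4.35 0.621 2.904
vertex 3.99 -0.208 3.103
endloop
endfacet
facet normal 0.305 -0.870 -0.388
outer loop
vertex 3.902 0.141 2.251
vertex 3.99 -0.208 3.103
vertex 3.187 -0.288 2.651
endloop
endfacet
facet normal -0.144 -0.536 -0.832
outer loop
vertex 3.902 0.141 2.251
vertex 3.187 -0.288 2.651
vertex 3.05 0.492 2.172
endloop
endfacet
facet normal 0.134 0.104 -0.985
outer loop
vertex 3.902 0.141 2.251
vertex 3.05 0.492 2.172
vertex 3.768 1.054 2.329
endloop
endfacet
facet normal 0.753 0.165 -0.638
outer loop
vertex 3.902 0.141 2.251
vertex 3.768 1.054 2.329
vertex 4.35 0.621 2.904
endloop
endfacet
facet normal 0.862 -0.272 0.427
outer loop
vertex 3.99 -0.208 3.103
vertex 4.35 0.621 2.904
vertex 3.91 0.488 3.708
endloop
endfacet
facet normal -0.033 -0.972 0.231
outer loop
vertex 3.187 -0.288 2.651
vertex 3.99 -0.208 3.103
vertex 3.192 -0.074 3.551
endloop
endfacet
facet normal -0.759 -0.432 -0.487
outer loop
vertex 3.05 0.492 2.172
vertex 3.187 -0.288 2.651
vertex 2.61 0.359 2.976
endloop
endfacet
facet normal -0.311 0.603 -0.735
outer loop
vertex 3.768 1.054 2.329
vertex 3.05 0.492 2.172
vertex 2.97 1.188 2.777
endloop
endfacet
facet normal 0.691 0.702 -0.171
outer loop
vertex 4.35 0.621 2.904
vertex 3.768 1.054 2.329
vertex 3.773 1.268 3.229
endloop
endfacet
facet normal -0.125 -0.731 -0.671
outer loop
vertex 4.245 -0.165 0.797
vertex 3.548 -0.027 0.777
vertex 4.117 0.204 0.419
endloop
endfacet
facet normal 0.931 0.363 0.039
outer loop
vertex 4.245 -0.165 0.797
vertex 4.117 0.204 0.419
vertex 3.732 1.047 1.763
endloop
endfacet
facet normal -0.125 -0.731 -0.671
outer loop
vertex 4.117 0.204 0.419
vertex 3.548 -0.027 0.777
vertex 3.656 0.437 0.251
endloop
endfacet
facet normal 0.520 0.783 -0.342
outer loop
vertex 4.117 0.204 0.419
vertex 3.656 0.437 0.251
vertex 3.732 1.047 1.763
endloop
endfacet
facet normal -0.123 -0.731 -0.671
outer loop
vertex 3.656 0.437 0.251
vertex 3.548 -0.027 0.777
vertex 3.132 0.398 0.39
endloop
endfacet
facet normal -0.164 0.918 -0.362
outer loop
vertex 3.656 0.437 0.251
vertex 3.132 0.398 0.39
vertex 3.732 1.047 1.763
endloop
endfacet
facet normal -0.124 -0.732 -0.670
outer loop
vertex 3.132 0.398 0.39
vertex 3.548 -0.027 0.777
vertex 2.852 0.11 0.756
endloop
endfacet
facet normal -0.723 0.690 -0.010
outer loop
vertex 3.132 0.398 0.39
vertex 2.852 0.11 0.756
vertex 3.732 1.047 1.763
endloop
endfacet
facet normal -0.124 -0.731 -0.671
outer loop
vertex 2.852 0.11 0.756
vertex 3.548 -0.027 0.777
vertex 2.98 -0.259 1.134
endloop
endfacet
facet normal -0.829 0.233 0.508
outer loop
vertex 2.852 0.11 0.756
vertex 2.98 -0.259 1.134
vertex 3.732 1.047 1.763
endloop
endfacet
facet normal -0.123 -0.731 -0.671
outer loop
vertex 2.98 -0.259 1.134
vertex 3.548 -0.027 0.777
vertex 3.441 -0.492 1.303
endloop
endfacet
facet normal -0.420 -0.186 0.888
outer loop
vertex 2.98 -0.259 1.134
vertex 3.441 -0.492 1.303
vertex 3.732 1.047 1.763
endloop
endfacet
facet normal -0.125 -0.731 -0.671
outer loop
vertex 3.441 -0.492 1.303
vertex 3.548 -0.027 0.777
vertex 3.965 -0.453 1.163
endloop
endfacet
facet normal 0.267 -0.322 0.908
outer loop
vertex 3.441 -0.492 1.303
vertex 3.965 -0.453 1.163
vertex 3.732 1.047 1.763
endloop
endfacet
facet normal -0.125 -0.731 -0.671
outer loop
vertex 3.965 -0.453 1.163
vertex 3.548 -0.027 0.777
vertex 4.245 -0.165 0.797
endloop
endfacet
facet normal 0.825 -0.095 0.557
outer loop
vertex 3.965 -0.453 1.163
vertex 4.245 -0.165 0.797
vertex 3.732 1.047 1.763
endloop
endfacet

endsolid


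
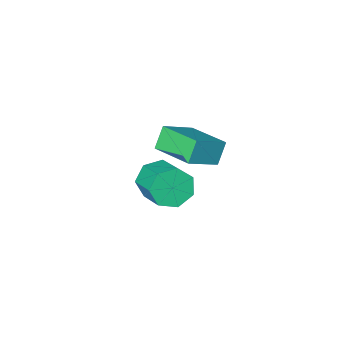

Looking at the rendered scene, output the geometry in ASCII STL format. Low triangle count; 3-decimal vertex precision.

solid 
facet normal -0.134 -0.901 -0.412
outer loop
vertex -3.096 -1.058 -2.737
vertex -3.479 -0.687 -3.425
vertex -2.636 -0.867 -3.305
endloop
endfacet
facet normal 0.782 -0.351 0.515
outer loop
vertex -3.096 -1.058 -2.737
vertex -2.636 -0.867 -3.305
vertex -2.898 0.276 -2.128
endloop
endfacet
facet normal 0.781 -0.352 0.515
outer loop
vertex -2.898 0.276 -2.128
vertex -2.636 -0.867 -3.305
vertex -2.438 0.467 -2.695
endloop
endfacet
facet normal 0.134 0.901 0.412
outer loop
vertex -2.898 0.276 -2.128
vertex -2.438 0.467 -2.695
vertex -3.281 0.647 -2.815
endloop
endfacet
facet normal -0.134 -0.901 -0.412
outer loop
vertex -2.636 -0.867 -3.305
vertex -3.479 -0.687 -3.425
vertex -2.811 -0.54 -3.963
endloop
endfacet
facet normal 0.964 -0.021 -0.267
outer loop
vertex -2.636 -0.867 -3.305
vertex -2.811 -0.54 -3.963
vertex -2.438 0.467 -2.695
endloop
endfacet
facet normal 0.964 -0.021 -0.267
outer loop
vertex -2.438 0.467 -2.695
vertex -2.811 -0.54 -3.963
vertex -2.613 0.794 -3.353
endloop
endfacet
facet normal 0.134 0.901 0.412
outer loop
vertex -2.438 0.467 -2.695
vertex -2.613 0.794 -3.353
vertex -3.281 0.647 -2.815
endloop
endfacet
facet normal -0.134 -0.901 -0.412
outer loop
vertex -2.811 -0.54 -3.963
vertex -3.479 -0.687 -3.425
vertex -3.489 -0.324 -4.215
endloop
endfacet
facet normal 0.419 0.325 -0.848
outer loop
vertex -2.811 -0.54 -3.963
vertex -3.489 -0.324 -4.215
vertex -2.613 0.794 -3.353
endloop
endfacet
facet normal 0.420 0.325 -0.848
outer loop
vertex -2.613 0.794 -3.353
vertex -3.489 -0.324 -4.215
vertex -3.291 1.01 -3.606
endloop
endfacet
facet normal 0.133 0.901 0.412
outer loop
vertex -2.613 0.794 -3.353
vertex -3.291 1.01 -3.606
vertex -3.281 0.647 -2.815
endloop
endfacet
facet normal -0.133 -0.901 -0.412
outer loop
vertex -3.489 -0.324 -4.215
vertex -3.479 -0.687 -3.425
vertex -4.159 -0.382 -3.873
endloop
endfacet
facet normal -0.440 0.426 -0.790
outer loop
vertex -3.489 -0.324 -4.215
vertex -4.159 -0.382 -3.873
vertex -3.291 1.01 -3.606
endloop
endfacet
facet normal -0.440 0.426 -0.790
outer loop
vertex -3.291 1.01 -3.606
vertex -4.159 -0.382 -3.873
vertex -3.962 0.953 -3.263
endloop
endfacet
facet normal 0.134 0.901 0.412
outer loop
vertex -3.291 1.01 -3.606
vertex -3.962 0.953 -3.263
vertex -3.281 0.647 -2.815
endloop
endfacet
facet normal -0.133 -0.902 -0.412
outer loop
vertex -4.159 -0.382 -3.873
vertex -3.479 -0.687 -3.425
vertex -4.317 -0.669 -3.193
endloop
endfacet
facet normal -0.969 0.206 -0.138
outer loop
vertex -4.159 -0.382 -3.873
vertex -4.317 -0.669 -3.193
vertex -3.962 0.953 -3.263
endloop
endfacet
facet normal -0.969 0.206 -0.136
outer loop
vertex -3.962 0.953 -3.263
vertex -4.317 -0.669 -3.193
vertex -4.119 0.665 -2.583
endloop
endfacet
facet normal 0.134 0.901 0.412
outer loop
vertex -3.962 0.953 -3.263
vertex -4.119 0.665 -2.583
vertex -3.281 0.647 -2.815
endloop
endfacet
facet normal -0.133 -0.902 -0.412
outer loop
vertex -4.317 -0.669 -3.193
vertex -3.479 -0.687 -3.425
vertex -3.844 -0.97 -2.687
endloop
endfacet
facet normal -0.768 -0.168 0.618
outer loop
vertex -4.317 -0.669 -3.193
vertex -3.844 -0.97 -2.687
vertex -4.119 0.665 -2.583
endloop
endfacet
facet normal -0.768 -0.168 0.618
outer loop
vertex -4.119 0.665 -2.583
vertex -3.844 -0.97 -2.687
vertex -3.646 0.364 -2.078
endloop
endfacet
facet normal 0.133 0.901 0.412
outer loop
vertex -4.119 0.665 -2.583
vertex -3.646 0.364 -2.078
vertex -3.281 0.647 -2.815
endloop
endfacet
facet normal -0.134 -0.901 -0.412
outer loop
vertex -3.844 -0.97 -2.687
vertex -3.479 -0.687 -3.425
vertex -3.096 -1.058 -2.737
endloop
endfacet
facet normal 0.012 -0.417 0.909
outer loop
vertex -3.844 -0.97 -2.687
vertex -3.096 -1.058 -2.737
vertex -3.646 0.364 -2.078
endloop
endfacet
facet normal 0.012 -0.417 0.909
outer loop
vertex -3.646 0.364 -2.078
vertex -3.096 -1.058 -2.737
vertex -2.898 0.276 -2.128
endloop
endfacet
facet normal 0.134 0.901 0.412
outer loop
vertex -3.646 0.364 -2.078
vertex -2.898 0.276 -2.128
vertex -3.281 0.647 -2.815
endloop
endfacet
facet normal -0.859 -0.105 -0.501
outer loop
vertex -3.792 1.112 0.589
vertex -4.126 2.721 0.824
vertex -3.34 1.326 -0.23
endloop
endfacet
facet normal 0.202 -0.969 -0.142
outer loop
vertex -2.094 1.479 0.496
vertex -3.792 1.112 0.589
vertex -3.34 1.326 -0.23
endloop
endfacet
facet normal -0.859 -0.105 -0.501
outer loop
vertex -3.34 1.326 -0.23
vertex -4.126 2.721 0.824
vertex -3.674 2.935 0.004
endloop
endfacet
facet normal 0.470 0.222 -0.854
outer loop
vertex -3.674 2.935 0.004
vertex -2.094 1.479 0.496
vertex -3.34 1.326 -0.23
endloop
endfacet
facet normal -0.470 -0.222 0.854
outer loop
vertex -3.792 1.112 0.589
vertex -2.88 2.874 1.55
vertex -4.126 2.721 0.824
endloop
endfacet
facet normal 0.202 -0.969 -0.142
outer loop
vertex -2.546 1.265 1.316
vertex -3.792 1.112 0.589
vertex -2.094 1.479 0.496
endloop
endfacet
facet normal -0.471 -0.222 0.854
outer loop
vertex -2.546 1.265 1.316
vertex -2.88 2.874 1.55
vertex -3.792 1.112 0.589
endloop
endfacet
facet normal -0.202 0.969 0.142
outer loop
vertex -4.126 2.721 0.824
vertex -2.88 2.874 1.55
vertex -3.674 2.935 0.004
endloop
endfacet
facet normal 0.471 0.222 -0.854
outer loop
vertex -2.428 3.088 0.731
vertex -2.094 1.479 0.496
vertex -3.674 2.935 0.004
endloop
endfacet
facet normal -0.202 0.969 0.142
outer loop
vertex -3.674 2.935 0.004
vertex -2.88 2.874 1.55
vertex -2.428 3.088 0.731
endloop
endfacet
facet normal 0.859 0.105 0.501
outer loop
vertex -2.428 3.088 0.731
vertex -2.546 1.265 1.316
vertex -2.094 1.479 0.496
endloop
endfacet
facet normal 0.859 0.105 0.501
outer loop
vertex -2.88 2.874 1.55
vertex -2.546 1.265 1.316
vertex -2.428 3.088 0.731
endloop
endfacet

endsolid


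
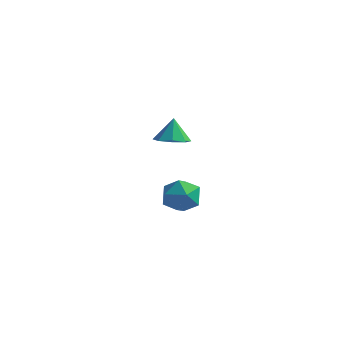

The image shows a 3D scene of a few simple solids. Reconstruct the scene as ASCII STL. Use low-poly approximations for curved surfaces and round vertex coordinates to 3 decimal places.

solid 
facet normal 0.125 0.515 0.848
outer loop
vertex 0.566 2.032 -3.379
vertex 0.807 0.967 -2.768
vertex 1.741 1.61 -3.296
endloop
endfacet
facet normal 0.306 0.909 0.283
outer loop
vertex 0.566 2.032 -3.379
vertex 1.741 1.61 -3.296
vertex 1.322 2.087 -4.374
endloop
endfacet
facet normal -0.263 0.954 -0.147
outer loop
vertex 0.566 2.032 -3.379
vertex 1.322 2.087 -4.374
vertex 0.129 1.737 -4.513
endloop
endfacet
facet normal -0.795 0.587 0.154
outer loop
vertex 0.566 2.032 -3.379
vertex 0.129 1.737 -4.513
vertex -0.19 1.045 -3.521
endloop
endfacet
facet normal -0.556 0.315 0.769
outer loop
vertex 0.566 2.032 -3.379
vertex -0.19 1.045 -3.521
vertex 0.807 0.967 -2.768
endloop
endfacet
facet normal 0.822 0.565 -0.070
outer loop
vertex 1.322 2.087 -4.374
vertex 1.741 1.61 -3.296
vertex 2.03 1.055 -4.379
endloop
endfacet
facet normal 0.529 -0.074 0.845
outer loop
vertex 1.741 1.61 -3.296
vertex 0.807 0.967 -2.768
vertex 1.711 0.363 -3.387
endloop
endfacet
facet normal -0.573 -0.396 0.717
outer loop
vertex 0.807 0.967 -2.768
vertex -0.19 1.045 -3.521
vertex 0.518 0.013 -3.526
endloop
endfacet
facet normal -0.960 0.043 -0.278
outer loop
vertex -0.19 1.045 -3.521
vertex 0.129 1.737 -4.513
vertex 0.099 0.49 -4.604
endloop
endfacet
facet normal -0.098 0.637 -0.765
outer loop
vertex 0.129 1.737 -4.513
vertex 1.322 2.087 -4.374
vertex 1.033 1.133 -5.132
endloop
endfacet
facet normal 0.795 -0.587 -0.154
outer loop
vertex 1.274 0.068 -4.521
vertex 2.03 1.055 -4.379
vertex 1.711 0.363 -3.387
endloop
endfacet
facet normal 0.263 -0.954 0.147
outer loop
vertex 1.274 0.068 -4.521
vertex 1.711 0.363 -3.387
vertex 0.518 0.013 -3.526
endloop
endfacet
facet normal -0.306 -0.909 -0.283
outer loop
vertex 1.274 0.068 -4.521
vertex 0.518 0.013 -3.526
vertex 0.099 0.49 -4.604
endloop
endfacet
facet normal -0.125 -0.515 -0.848
outer loop
vertex 1.274 0.068 -4.521
vertex 0.099 0.49 -4.604
vertex 1.033 1.133 -5.132
endloop
endfacet
facet normal 0.556 -0.315 -0.769
outer loop
vertex 1.274 0.068 -4.521
vertex 1.033 1.133 -5.132
vertex 2.03 1.055 -4.379
endloop
endfacet
facet normal 0.960 -0.043 0.278
outer loop
vertex 1.711 0.363 -3.387
vertex 2.03 1.055 -4.379
vertex 1.741 1.61 -3.296
endloop
endfacet
facet normal 0.098 -0.637 0.765
outer loop
vertex 0.518 0.013 -3.526
vertex 1.711 0.363 -3.387
vertex 0.807 0.967 -2.768
endloop
endfacet
facet normal -0.822 -0.565 0.070
outer loop
vertex 0.099 0.49 -4.604
vertex 0.518 0.013 -3.526
vertex -0.19 1.045 -3.521
endloop
endfacet
facet normal -0.529 0.074 -0.845
outer loop
vertex 1.033 1.133 -5.132
vertex 0.099 0.49 -4.604
vertex 0.129 1.737 -4.513
endloop
endfacet
facet normal 0.573 0.396 -0.717
outer loop
vertex 2.03 1.055 -4.379
vertex 1.033 1.133 -5.132
vertex 1.322 2.087 -4.374
endloop
endfacet
facet normal 0.108 -0.285 -0.952
outer loop
vertex 3.829 -3.039 2.454
vertex 2.878 -2.865 2.294
vertex 3.7 -2.336 2.229
endloop
endfacet
facet normal 0.771 0.318 0.551
outer loop
vertex 3.829 -3.039 2.454
vertex 3.7 -2.336 2.229
vertex 2.722 -2.455 3.666
endloop
endfacet
facet normal 0.108 -0.285 -0.953
outer loop
vertex 3.7 -2.336 2.229
vertex 2.878 -2.865 2.294
vertex 3.089 -1.942 2.042
endloop
endfacet
facet normal 0.426 0.831 0.359
outer loop
vertex 3.7 -2.336 2.229
vertex 3.089 -1.942 2.042
vertex 2.722 -2.455 3.666
endloop
endfacet
facet normal 0.108 -0.285 -0.953
outer loop
vertex 3.089 -1.942 2.042
vertex 2.878 -2.865 2.294
vertex 2.355 -2.089 2.003
endloop
endfacet
facet normal -0.203 0.946 0.253
outer loop
vertex 3.089 -1.942 2.042
vertex 2.355 -2.089 2.003
vertex 2.722 -2.455 3.666
endloop
endfacet
facet normal 0.108 -0.284 -0.953
outer loop
vertex 2.355 -2.089 2.003
vertex 2.878 -2.865 2.294
vertex 1.927 -2.691 2.134
endloop
endfacet
facet normal -0.747 0.595 0.296
outer loop
vertex 2.355 -2.089 2.003
vertex 1.927 -2.691 2.134
vertex 2.722 -2.455 3.666
endloop
endfacet
facet normal 0.108 -0.286 -0.952
outer loop
vertex 1.927 -2.691 2.134
vertex 2.878 -2.865 2.294
vertex 2.056 -3.395 2.36
endloop
endfacet
facet normal -0.887 -0.014 0.462
outer loop
vertex 1.927 -2.691 2.134
vertex 2.056 -3.395 2.36
vertex 2.722 -2.455 3.666
endloop
endfacet
facet normal 0.108 -0.286 -0.952
outer loop
vertex 2.056 -3.395 2.36
vertex 2.878 -2.865 2.294
vertex 2.666 -3.788 2.547
endloop
endfacet
facet normal -0.541 -0.527 0.655
outer loop
vertex 2.056 -3.395 2.36
vertex 2.666 -3.788 2.547
vertex 2.722 -2.455 3.666
endloop
endfacet
facet normal 0.108 -0.286 -0.952
outer loop
vertex 2.666 -3.788 2.547
vertex 2.878 -2.865 2.294
vertex 3.401 -3.641 2.586
endloop
endfacet
facet normal 0.088 -0.643 0.761
outer loop
vertex 2.666 -3.788 2.547
vertex 3.401 -3.641 2.586
vertex 2.722 -2.455 3.666
endloop
endfacet
facet normal 0.108 -0.286 -0.952
outer loop
vertex 3.401 -3.641 2.586
vertex 2.878 -2.865 2.294
vertex 3.829 -3.039 2.454
endloop
endfacet
facet normal 0.632 -0.292 0.718
outer loop
vertex 3.401 -3.641 2.586
vertex 3.829 -3.039 2.454
vertex 2.722 -2.455 3.666
endloop
endfacet

endsolid
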